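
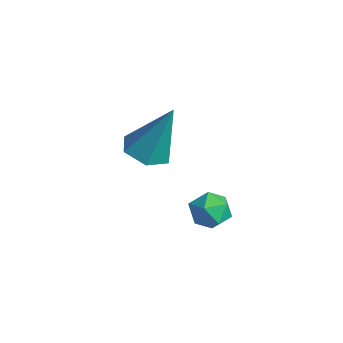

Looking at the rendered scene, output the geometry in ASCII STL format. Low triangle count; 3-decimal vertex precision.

solid 
facet normal -0.728 0.679 -0.093
outer loop
vertex 0.633 -1.568 -2.296
vertex 0.303 -1.849 -1.768
vertex 0.756 -1.349 -1.661
endloop
endfacet
facet normal -0.100 0.946 -0.307
outer loop
vertex 0.633 -1.568 -2.296
vertex 0.756 -1.349 -1.661
vertex 1.274 -1.436 -2.098
endloop
endfacet
facet normal 0.147 0.534 -0.833
outer loop
vertex 0.633 -1.568 -2.296
vertex 1.274 -1.436 -2.098
vertex 1.141 -1.989 -2.476
endloop
endfacet
facet normal -0.326 0.011 -0.945
outer loop
vertex 0.633 -1.568 -2.296
vertex 1.141 -1.989 -2.476
vertex 0.541 -2.245 -2.272
endloop
endfacet
facet normal -0.867 0.100 -0.488
outer loop
vertex 0.633 -1.568 -2.296
vertex 0.541 -2.245 -2.272
vertex 0.303 -1.849 -1.768
endloop
endfacet
facet normal 0.355 0.903 0.241
outer loop
vertex 1.274 -1.436 -2.098
vertex 0.756 -1.349 -1.661
vertex 1.339 -1.635 -1.448
endloop
endfacet
facet normal -0.659 0.472 0.586
outer loop
vertex 0.756 -1.349 -1.661
vertex 0.303 -1.849 -1.768
vertex 0.739 -1.891 -1.244
endloop
endfacet
facet normal -0.884 -0.464 -0.053
outer loop
vertex 0.303 -1.849 -1.768
vertex 0.541 -2.245 -2.272
vertex 0.606 -2.444 -1.622
endloop
endfacet
facet normal -0.009 -0.610 -0.793
outer loop
vertex 0.541 -2.245 -2.272
vertex 1.141 -1.989 -2.476
vertex 1.124 -2.531 -2.059
endloop
endfacet
facet normal 0.756 0.235 -0.610
outer loop
vertex 1.141 -1.989 -2.476
vertex 1.274 -1.436 -2.098
vertex 1.577 -2.031 -1.952
endloop
endfacet
facet normal 0.326 -0.011 0.945
outer loop
vertex 1.247 -2.312 -1.424
vertex 1.339 -1.635 -1.448
vertex 0.739 -1.891 -1.244
endloop
endfacet
facet normal -0.147 -0.534 0.833
outer loop
vertex 1.247 -2.312 -1.424
vertex 0.739 -1.891 -1.244
vertex 0.606 -2.444 -1.622
endloop
endfacet
facet normal 0.100 -0.946 0.307
outer loop
vertex 1.247 -2.312 -1.424
vertex 0.606 -2.444 -1.622
vertex 1.124 -2.531 -2.059
endloop
endfacet
facet normal 0.728 -0.679 0.093
outer loop
vertex 1.247 -2.312 -1.424
vertex 1.124 -2.531 -2.059
vertex 1.577 -2.031 -1.952
endloop
endfacet
facet normal 0.867 -0.100 0.488
outer loop
vertex 1.247 -2.312 -1.424
vertex 1.577 -2.031 -1.952
vertex 1.339 -1.635 -1.448
endloop
endfacet
facet normal 0.009 0.610 0.793
outer loop
vertex 0.739 -1.891 -1.244
vertex 1.339 -1.635 -1.448
vertex 0.756 -1.349 -1.661
endloop
endfacet
facet normal -0.756 -0.235 0.610
outer loop
vertex 0.606 -2.444 -1.622
vertex 0.739 -1.891 -1.244
vertex 0.303 -1.849 -1.768
endloop
endfacet
facet normal -0.355 -0.903 -0.241
outer loop
vertex 1.124 -2.531 -2.059
vertex 0.606 -2.444 -1.622
vertex 0.541 -2.245 -2.272
endloop
endfacet
facet normal 0.659 -0.472 -0.586
outer loop
vertex 1.577 -2.031 -1.952
vertex 1.124 -2.531 -2.059
vertex 1.141 -1.989 -2.476
endloop
endfacet
facet normal 0.884 0.464 0.053
outer loop
vertex 1.339 -1.635 -1.448
vertex 1.577 -2.031 -1.952
vertex 1.274 -1.436 -2.098
endloop
endfacet
facet normal -0.258 -0.299 -0.919
outer loop
vertex 0.295 -2.885 0.051
vertex -0.308 -3.247 0.338
vertex -0.369 -2.522 0.119
endloop
endfacet
facet normal 0.473 0.878 -0.066
outer loop
vertex 0.295 -2.885 0.051
vertex -0.369 -2.522 0.119
vertex 0.188 -2.673 2.102
endloop
endfacet
facet normal -0.259 -0.299 -0.918
outer loop
vertex -0.369 -2.522 0.119
vertex -0.308 -3.247 0.338
vertex -0.972 -2.884 0.407
endloop
endfacet
facet normal -0.437 0.879 0.190
outer loop
vertex -0.369 -2.522 0.119
vertex -0.972 -2.884 0.407
vertex 0.188 -2.673 2.102
endloop
endfacet
facet normal -0.259 -0.299 -0.918
outer loop
vertex -0.972 -2.884 0.407
vertex -0.308 -3.247 0.338
vertex -0.911 -3.609 0.626
endloop
endfacet
facet normal -0.827 0.098 0.554
outer loop
vertex -0.972 -2.884 0.407
vertex -0.911 -3.609 0.626
vertex 0.188 -2.673 2.102
endloop
endfacet
facet normal -0.259 -0.299 -0.918
outer loop
vertex -0.911 -3.609 0.626
vertex -0.308 -3.247 0.338
vertex -0.248 -3.972 0.557
endloop
endfacet
facet normal -0.306 -0.684 0.662
outer loop
vertex -0.911 -3.609 0.626
vertex -0.248 -3.972 0.557
vertex 0.188 -2.673 2.102
endloop
endfacet
facet normal -0.258 -0.299 -0.919
outer loop
vertex -0.248 -3.972 0.557
vertex -0.308 -3.247 0.338
vertex 0.356 -3.611 0.27
endloop
endfacet
facet normal 0.603 -0.686 0.407
outer loop
vertex -0.248 -3.972 0.557
vertex 0.356 -3.611 0.27
vertex 0.188 -2.673 2.102
endloop
endfacet
facet normal -0.258 -0.299 -0.919
outer loop
vertex 0.356 -3.611 0.27
vertex -0.308 -3.247 0.338
vertex 0.295 -2.885 0.051
endloop
endfacet
facet normal 0.994 0.096 0.042
outer loop
vertex 0.356 -3.611 0.27
vertex 0.295 -2.885 0.051
vertex 0.188 -2.673 2.102
endloop
endfacet

endsolid


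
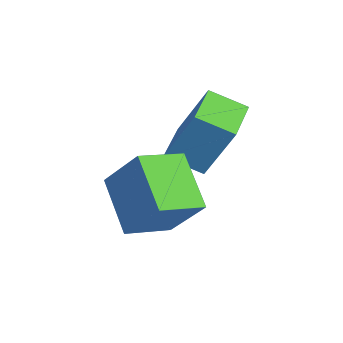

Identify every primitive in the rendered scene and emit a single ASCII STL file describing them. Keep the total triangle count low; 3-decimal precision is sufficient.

solid 
facet normal -0.260 -0.428 -0.866
outer loop
vertex -1.889 -2.863 -2.895
vertex -3.264 -2.584 -2.62
vertex -1.8 -1.954 -3.371
endloop
endfacet
facet normal 0.962 -0.195 -0.193
outer loop
vertex -1.376 -1.256 -1.96
vertex -1.889 -2.863 -2.895
vertex -1.8 -1.954 -3.371
endloop
endfacet
facet normal -0.260 -0.428 -0.866
outer loop
vertex -1.8 -1.954 -3.371
vertex -3.264 -2.584 -2.62
vertex -3.175 -1.675 -3.096
endloop
endfacet
facet normal 0.087 0.882 -0.463
outer loop
vertex -3.175 -1.675 -3.096
vertex -1.376 -1.256 -1.96
vertex -1.8 -1.954 -3.371
endloop
endfacet
facet normal -0.087 -0.882 0.463
outer loop
vertex -1.889 -2.863 -2.895
vertex -2.84 -1.886 -1.209
vertex -3.264 -2.584 -2.62
endloop
endfacet
facet normal 0.962 -0.195 -0.193
outer loop
vertex -1.465 -2.165 -1.484
vertex -1.889 -2.863 -2.895
vertex -1.376 -1.256 -1.96
endloop
endfacet
facet normal -0.087 -0.882 0.463
outer loop
vertex -1.465 -2.165 -1.484
vertex -2.84 -1.886 -1.209
vertex -1.889 -2.863 -2.895
endloop
endfacet
facet normal -0.962 0.195 0.193
outer loop
vertex -3.264 -2.584 -2.62
vertex -2.84 -1.886 -1.209
vertex -3.175 -1.675 -3.096
endloop
endfacet
facet normal 0.087 0.882 -0.463
outer loop
vertex -2.751 -0.977 -1.685
vertex -1.376 -1.256 -1.96
vertex -3.175 -1.675 -3.096
endloop
endfacet
facet normal -0.962 0.195 0.193
outer loop
vertex -3.175 -1.675 -3.096
vertex -2.84 -1.886 -1.209
vertex -2.751 -0.977 -1.685
endloop
endfacet
facet normal 0.260 0.428 0.866
outer loop
vertex -2.751 -0.977 -1.685
vertex -1.465 -2.165 -1.484
vertex -1.376 -1.256 -1.96
endloop
endfacet
facet normal 0.260 0.428 0.866
outer loop
vertex -2.84 -1.886 -1.209
vertex -1.465 -2.165 -1.484
vertex -2.751 -0.977 -1.685
endloop
endfacet
facet normal -0.559 0.812 -0.171
outer loop
vertex -1.339 -2.379 -2.531
vertex -0.267 -1.878 -3.653
vertex -2.143 -3.169 -3.653
endloop
endfacet
facet normal -0.658 -0.307 0.688
outer loop
vertex -1.473 -4.142 -3.447
vertex -1.339 -2.379 -2.531
vertex -2.143 -3.169 -3.653
endloop
endfacet
facet normal -0.559 0.812 -0.171
outer loop
vertex -2.143 -3.169 -3.653
vertex -0.267 -1.878 -3.653
vertex -1.071 -2.667 -4.774
endloop
endfacet
facet normal -0.505 -0.497 -0.706
outer loop
vertex -1.071 -2.667 -4.774
vertex -1.473 -4.142 -3.447
vertex -2.143 -3.169 -3.653
endloop
endfacet
facet normal 0.506 0.497 0.705
outer loop
vertex -1.339 -2.379 -2.531
vertex 0.403 -2.851 -3.447
vertex -0.267 -1.878 -3.653
endloop
endfacet
facet normal -0.657 -0.307 0.688
outer loop
vertex -0.669 -3.353 -2.326
vertex -1.339 -2.379 -2.531
vertex -1.473 -4.142 -3.447
endloop
endfacet
facet normal 0.506 0.496 0.706
outer loop
vertex -0.669 -3.353 -2.326
vertex 0.403 -2.851 -3.447
vertex -1.339 -2.379 -2.531
endloop
endfacet
facet normal 0.658 0.307 -0.688
outer loop
vertex -0.267 -1.878 -3.653
vertex 0.403 -2.851 -3.447
vertex -1.071 -2.667 -4.774
endloop
endfacet
facet normal -0.506 -0.497 -0.705
outer loop
vertex -0.401 -3.641 -4.569
vertex -1.473 -4.142 -3.447
vertex -1.071 -2.667 -4.774
endloop
endfacet
facet normal 0.658 0.308 -0.688
outer loop
vertex -1.071 -2.667 -4.774
vertex 0.403 -2.851 -3.447
vertex -0.401 -3.641 -4.569
endloop
endfacet
facet normal 0.558 -0.812 0.171
outer loop
vertex -0.401 -3.641 -4.569
vertex -0.669 -3.353 -2.326
vertex -1.473 -4.142 -3.447
endloop
endfacet
facet normal 0.559 -0.811 0.171
outer loop
vertex 0.403 -2.851 -3.447
vertex -0.669 -3.353 -2.326
vertex -0.401 -3.641 -4.569
endloop
endfacet

endsolid


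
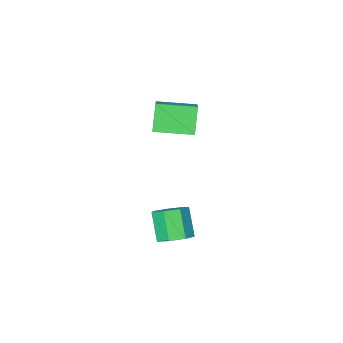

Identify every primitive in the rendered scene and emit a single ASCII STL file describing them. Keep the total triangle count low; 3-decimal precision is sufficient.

solid 
facet normal 0.201 0.575 -0.793
outer loop
vertex 4.513 0.238 -1.506
vertex 3.863 0.394 -1.558
vertex 4.342 0.708 -1.209
endloop
endfacet
facet normal 0.934 0.131 0.331
outer loop
vertex 4.513 0.238 -1.506
vertex 4.342 0.708 -1.209
vertex 4.266 -0.469 -0.531
endloop
endfacet
facet normal 0.934 0.131 0.332
outer loop
vertex 4.266 -0.469 -0.531
vertex 4.342 0.708 -1.209
vertex 4.095 0.0 -0.234
endloop
endfacet
facet normal -0.200 -0.575 0.793
outer loop
vertex 4.266 -0.469 -0.531
vertex 4.095 0.0 -0.234
vertex 3.617 -0.314 -0.582
endloop
endfacet
facet normal 0.201 0.575 -0.793
outer loop
vertex 4.342 0.708 -1.209
vertex 3.863 0.394 -1.558
vertex 3.81 0.941 -1.175
endloop
endfacet
facet normal 0.351 0.713 0.607
outer loop
vertex 4.342 0.708 -1.209
vertex 3.81 0.941 -1.175
vertex 4.095 0.0 -0.234
endloop
endfacet
facet normal 0.352 0.713 0.606
outer loop
vertex 4.095 0.0 -0.234
vertex 3.81 0.941 -1.175
vertex 3.563 0.233 -0.199
endloop
endfacet
facet normal -0.200 -0.575 0.793
outer loop
vertex 4.095 0.0 -0.234
vertex 3.563 0.233 -0.199
vertex 3.617 -0.314 -0.582
endloop
endfacet
facet normal 0.201 0.575 -0.793
outer loop
vertex 3.81 0.941 -1.175
vertex 3.863 0.394 -1.558
vertex 3.319 0.762 -1.429
endloop
endfacet
facet normal -0.496 0.758 0.424
outer loop
vertex 3.81 0.941 -1.175
vertex 3.319 0.762 -1.429
vertex 3.563 0.233 -0.199
endloop
endfacet
facet normal -0.495 0.759 0.424
outer loop
vertex 3.563 0.233 -0.199
vertex 3.319 0.762 -1.429
vertex 3.072 0.055 -0.453
endloop
endfacet
facet normal -0.202 -0.575 0.793
outer loop
vertex 3.563 0.233 -0.199
vertex 3.072 0.055 -0.453
vertex 3.617 -0.314 -0.582
endloop
endfacet
facet normal 0.201 0.575 -0.793
outer loop
vertex 3.319 0.762 -1.429
vertex 3.863 0.394 -1.558
vertex 3.237 0.306 -1.78
endloop
endfacet
facet normal -0.969 0.233 -0.076
outer loop
vertex 3.319 0.762 -1.429
vertex 3.237 0.306 -1.78
vertex 3.072 0.055 -0.453
endloop
endfacet
facet normal -0.970 0.231 -0.077
outer loop
vertex 3.072 0.055 -0.453
vertex 3.237 0.306 -1.78
vertex 2.991 -0.402 -0.804
endloop
endfacet
facet normal -0.201 -0.574 0.794
outer loop
vertex 3.072 0.055 -0.453
vertex 2.991 -0.402 -0.804
vertex 3.617 -0.314 -0.582
endloop
endfacet
facet normal 0.201 0.575 -0.793
outer loop
vertex 3.237 0.306 -1.78
vertex 3.863 0.394 -1.558
vertex 3.627 -0.084 -1.964
endloop
endfacet
facet normal -0.714 -0.469 -0.520
outer loop
vertex 3.237 0.306 -1.78
vertex 3.627 -0.084 -1.964
vertex 2.991 -0.402 -0.804
endloop
endfacet
facet normal -0.714 -0.469 -0.520
outer loop
vertex 2.991 -0.402 -0.804
vertex 3.627 -0.084 -1.964
vertex 3.381 -0.791 -0.988
endloop
endfacet
facet normal -0.200 -0.576 0.793
outer loop
vertex 2.991 -0.402 -0.804
vertex 3.381 -0.791 -0.988
vertex 3.617 -0.314 -0.582
endloop
endfacet
facet normal 0.201 0.575 -0.793
outer loop
vertex 3.627 -0.084 -1.964
vertex 3.863 0.394 -1.558
vertex 4.195 -0.114 -1.842
endloop
endfacet
facet normal 0.080 -0.817 -0.572
outer loop
vertex 3.627 -0.084 -1.964
vertex 4.195 -0.114 -1.842
vertex 3.381 -0.791 -0.988
endloop
endfacet
facet normal 0.078 -0.816 -0.573
outer loop
vertex 3.381 -0.791 -0.988
vertex 4.195 -0.114 -1.842
vertex 3.948 -0.822 -0.867
endloop
endfacet
facet normal -0.201 -0.576 0.793
outer loop
vertex 3.381 -0.791 -0.988
vertex 3.948 -0.822 -0.867
vertex 3.617 -0.314 -0.582
endloop
endfacet
facet normal 0.201 0.575 -0.793
outer loop
vertex 4.195 -0.114 -1.842
vertex 3.863 0.394 -1.558
vertex 4.513 0.238 -1.506
endloop
endfacet
facet normal 0.813 -0.550 -0.193
outer loop
vertex 4.195 -0.114 -1.842
vertex 4.513 0.238 -1.506
vertex 3.948 -0.822 -0.867
endloop
endfacet
facet normal 0.813 -0.549 -0.192
outer loop
vertex 3.948 -0.822 -0.867
vertex 4.513 0.238 -1.506
vertex 4.266 -0.469 -0.531
endloop
endfacet
facet normal -0.200 -0.575 0.793
outer loop
vertex 3.948 -0.822 -0.867
vertex 4.266 -0.469 -0.531
vertex 3.617 -0.314 -0.582
endloop
endfacet
facet normal -0.801 0.594 -0.081
outer loop
vertex 1.298 -2.048 2.911
vertex 1.996 -0.996 3.72
vertex 1.743 -1.583 1.922
endloop
endfacet
facet normal -0.466 -0.702 -0.539
outer loop
vertex 2.904 -2.444 2.04
vertex 1.298 -2.048 2.911
vertex 1.743 -1.583 1.922
endloop
endfacet
facet normal -0.801 0.594 -0.081
outer loop
vertex 1.743 -1.583 1.922
vertex 1.996 -0.996 3.72
vertex 2.441 -0.531 2.732
endloop
endfacet
facet normal 0.378 0.394 -0.838
outer loop
vertex 2.441 -0.531 2.732
vertex 2.904 -2.444 2.04
vertex 1.743 -1.583 1.922
endloop
endfacet
facet normal -0.377 -0.394 0.838
outer loop
vertex 1.298 -2.048 2.911
vertex 3.157 -1.857 3.838
vertex 1.996 -0.996 3.72
endloop
endfacet
facet normal -0.466 -0.701 -0.540
outer loop
vertex 2.459 -2.909 3.028
vertex 1.298 -2.048 2.911
vertex 2.904 -2.444 2.04
endloop
endfacet
facet normal -0.377 -0.395 0.838
outer loop
vertex 2.459 -2.909 3.028
vertex 3.157 -1.857 3.838
vertex 1.298 -2.048 2.911
endloop
endfacet
facet normal 0.465 0.701 0.540
outer loop
vertex 1.996 -0.996 3.72
vertex 3.157 -1.857 3.838
vertex 2.441 -0.531 2.732
endloop
endfacet
facet normal 0.377 0.394 -0.838
outer loop
vertex 3.602 -1.392 2.849
vertex 2.904 -2.444 2.04
vertex 2.441 -0.531 2.732
endloop
endfacet
facet normal 0.466 0.701 0.539
outer loop
vertex 2.441 -0.531 2.732
vertex 3.157 -1.857 3.838
vertex 3.602 -1.392 2.849
endloop
endfacet
facet normal 0.801 -0.594 0.081
outer loop
vertex 3.602 -1.392 2.849
vertex 2.459 -2.909 3.028
vertex 2.904 -2.444 2.04
endloop
endfacet
facet normal 0.801 -0.594 0.081
outer loop
vertex 3.157 -1.857 3.838
vertex 2.459 -2.909 3.028
vertex 3.602 -1.392 2.849
endloop
endfacet

endsolid


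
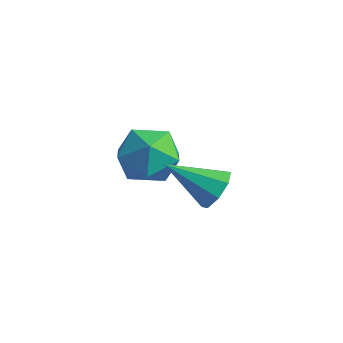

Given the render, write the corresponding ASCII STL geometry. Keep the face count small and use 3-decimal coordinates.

solid 
facet normal -0.009 0.115 0.993
outer loop
vertex 0.315 3.307 3.237
vertex -0.376 2.744 3.296
vertex 0.46 2.432 3.34
endloop
endfacet
facet normal 0.650 0.194 0.735
outer loop
vertex 0.315 3.307 3.237
vertex 0.46 2.432 3.34
vertex 0.962 2.904 2.771
endloop
endfacet
facet normal 0.638 0.725 0.259
outer loop
vertex 0.315 3.307 3.237
vertex 0.962 2.904 2.771
vertex 0.436 3.508 2.375
endloop
endfacet
facet normal -0.029 0.974 0.223
outer loop
vertex 0.315 3.307 3.237
vertex 0.436 3.508 2.375
vertex -0.391 3.409 2.699
endloop
endfacet
facet normal -0.429 0.598 0.677
outer loop
vertex 0.315 3.307 3.237
vertex -0.391 3.409 2.699
vertex -0.376 2.744 3.296
endloop
endfacet
facet normal 0.826 -0.406 0.391
outer loop
vertex 0.962 2.904 2.771
vertex 0.46 2.432 3.34
vertex 0.671 2.091 2.541
endloop
endfacet
facet normal -0.242 -0.535 0.810
outer loop
vertex 0.46 2.432 3.34
vertex -0.376 2.744 3.296
vertex -0.156 1.992 2.865
endloop
endfacet
facet normal -0.923 0.246 0.297
outer loop
vertex -0.376 2.744 3.296
vertex -0.391 3.409 2.699
vertex -0.682 2.596 2.469
endloop
endfacet
facet normal -0.274 0.856 -0.438
outer loop
vertex -0.391 3.409 2.699
vertex 0.436 3.508 2.375
vertex -0.18 3.068 1.9
endloop
endfacet
facet normal 0.806 0.453 -0.380
outer loop
vertex 0.436 3.508 2.375
vertex 0.962 2.904 2.771
vertex 0.656 2.756 1.944
endloop
endfacet
facet normal 0.029 -0.974 -0.223
outer loop
vertex -0.035 2.193 2.003
vertex 0.671 2.091 2.541
vertex -0.156 1.992 2.865
endloop
endfacet
facet normal -0.638 -0.725 -0.259
outer loop
vertex -0.035 2.193 2.003
vertex -0.156 1.992 2.865
vertex -0.682 2.596 2.469
endloop
endfacet
facet normal -0.650 -0.194 -0.735
outer loop
vertex -0.035 2.193 2.003
vertex -0.682 2.596 2.469
vertex -0.18 3.068 1.9
endloop
endfacet
facet normal 0.009 -0.115 -0.993
outer loop
vertex -0.035 2.193 2.003
vertex -0.18 3.068 1.9
vertex 0.656 2.756 1.944
endloop
endfacet
facet normal 0.429 -0.598 -0.677
outer loop
vertex -0.035 2.193 2.003
vertex 0.656 2.756 1.944
vertex 0.671 2.091 2.541
endloop
endfacet
facet normal 0.274 -0.856 0.438
outer loop
vertex -0.156 1.992 2.865
vertex 0.671 2.091 2.541
vertex 0.46 2.432 3.34
endloop
endfacet
facet normal -0.806 -0.453 0.380
outer loop
vertex -0.682 2.596 2.469
vertex -0.156 1.992 2.865
vertex -0.376 2.744 3.296
endloop
endfacet
facet normal -0.826 0.406 -0.391
outer loop
vertex -0.18 3.068 1.9
vertex -0.682 2.596 2.469
vertex -0.391 3.409 2.699
endloop
endfacet
facet normal 0.242 0.535 -0.810
outer loop
vertex 0.656 2.756 1.944
vertex -0.18 3.068 1.9
vertex 0.436 3.508 2.375
endloop
endfacet
facet normal 0.923 -0.246 -0.297
outer loop
vertex 0.671 2.091 2.541
vertex 0.656 2.756 1.944
vertex 0.962 2.904 2.771
endloop
endfacet
facet normal 0.714 0.445 -0.540
outer loop
vertex 3.16 1.963 3.81
vertex 2.79 2.001 3.352
vertex 2.922 2.347 3.812
endloop
endfacet
facet normal 0.170 0.100 0.980
outer loop
vertex 3.16 1.963 3.81
vertex 2.922 2.347 3.812
vertex 1.79 1.379 4.108
endloop
endfacet
facet normal 0.715 0.445 -0.540
outer loop
vertex 2.922 2.347 3.812
vertex 2.79 2.001 3.352
vertex 2.607 2.528 3.544
endloop
endfacet
facet normal -0.304 0.585 0.752
outer loop
vertex 2.922 2.347 3.812
vertex 2.607 2.528 3.544
vertex 1.79 1.379 4.108
endloop
endfacet
facet normal 0.715 0.445 -0.540
outer loop
vertex 2.607 2.528 3.544
vertex 2.79 2.001 3.352
vertex 2.399 2.401 3.164
endloop
endfacet
facet normal -0.750 0.631 0.199
outer loop
vertex 2.607 2.528 3.544
vertex 2.399 2.401 3.164
vertex 1.79 1.379 4.108
endloop
endfacet
facet normal 0.715 0.446 -0.538
outer loop
vertex 2.399 2.401 3.164
vertex 2.79 2.001 3.352
vertex 2.421 2.04 2.894
endloop
endfacet
facet normal -0.910 0.212 -0.357
outer loop
vertex 2.399 2.401 3.164
vertex 2.421 2.04 2.894
vertex 1.79 1.379 4.108
endloop
endfacet
facet normal 0.716 0.443 -0.539
outer loop
vertex 2.421 2.04 2.894
vertex 2.79 2.001 3.352
vertex 2.658 1.656 2.893
endloop
endfacet
facet normal -0.689 -0.424 -0.589
outer loop
vertex 2.421 2.04 2.894
vertex 2.658 1.656 2.893
vertex 1.79 1.379 4.108
endloop
endfacet
facet normal 0.715 0.445 -0.540
outer loop
vertex 2.658 1.656 2.893
vertex 2.79 2.001 3.352
vertex 2.973 1.474 3.16
endloop
endfacet
facet normal -0.217 -0.907 -0.362
outer loop
vertex 2.658 1.656 2.893
vertex 2.973 1.474 3.16
vertex 1.79 1.379 4.108
endloop
endfacet
facet normal 0.714 0.445 -0.541
outer loop
vertex 2.973 1.474 3.16
vertex 2.79 2.001 3.352
vertex 3.181 1.602 3.54
endloop
endfacet
facet normal 0.232 -0.953 0.194
outer loop
vertex 2.973 1.474 3.16
vertex 3.181 1.602 3.54
vertex 1.79 1.379 4.108
endloop
endfacet
facet normal 0.714 0.445 -0.540
outer loop
vertex 3.181 1.602 3.54
vertex 2.79 2.001 3.352
vertex 3.16 1.963 3.81
endloop
endfacet
facet normal 0.391 -0.536 0.748
outer loop
vertex 3.181 1.602 3.54
vertex 3.16 1.963 3.81
vertex 1.79 1.379 4.108
endloop
endfacet

endsolid


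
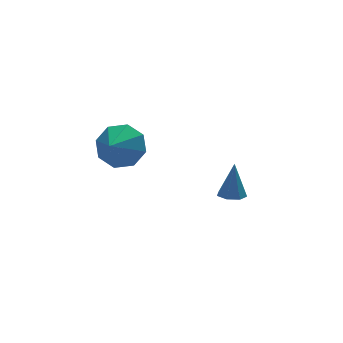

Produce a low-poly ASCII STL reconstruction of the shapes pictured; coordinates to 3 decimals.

solid 
facet normal -0.154 -0.204 -0.967
outer loop
vertex 2.669 3.211 -2.841
vertex 2.119 3.537 -2.822
vertex 2.705 3.752 -2.961
endloop
endfacet
facet normal 0.983 -0.025 0.181
outer loop
vertex 2.669 3.211 -2.841
vertex 2.705 3.752 -2.961
vertex 2.381 3.883 -1.178
endloop
endfacet
facet normal -0.155 -0.204 -0.967
outer loop
vertex 2.705 3.752 -2.961
vertex 2.119 3.537 -2.822
vertex 2.3 4.131 -2.976
endloop
endfacet
facet normal 0.680 0.730 0.070
outer loop
vertex 2.705 3.752 -2.961
vertex 2.3 4.131 -2.976
vertex 2.381 3.883 -1.178
endloop
endfacet
facet normal -0.155 -0.204 -0.967
outer loop
vertex 2.3 4.131 -2.976
vertex 2.119 3.537 -2.822
vertex 1.758 4.063 -2.875
endloop
endfacet
facet normal -0.097 0.985 0.140
outer loop
vertex 2.3 4.131 -2.976
vertex 1.758 4.063 -2.875
vertex 2.381 3.883 -1.178
endloop
endfacet
facet normal -0.155 -0.203 -0.967
outer loop
vertex 1.758 4.063 -2.875
vertex 2.119 3.537 -2.822
vertex 1.488 3.598 -2.734
endloop
endfacet
facet normal -0.765 0.547 0.339
outer loop
vertex 1.758 4.063 -2.875
vertex 1.488 3.598 -2.734
vertex 2.381 3.883 -1.178
endloop
endfacet
facet normal -0.155 -0.204 -0.967
outer loop
vertex 1.488 3.598 -2.734
vertex 2.119 3.537 -2.822
vertex 1.693 3.088 -2.659
endloop
endfacet
facet normal -0.818 -0.253 0.516
outer loop
vertex 1.488 3.598 -2.734
vertex 1.693 3.088 -2.659
vertex 2.381 3.883 -1.178
endloop
endfacet
facet normal -0.155 -0.203 -0.967
outer loop
vertex 1.693 3.088 -2.659
vertex 2.119 3.537 -2.822
vertex 2.218 2.915 -2.707
endloop
endfacet
facet normal -0.219 -0.814 0.538
outer loop
vertex 1.693 3.088 -2.659
vertex 2.218 2.915 -2.707
vertex 2.381 3.883 -1.178
endloop
endfacet
facet normal -0.154 -0.203 -0.967
outer loop
vertex 2.218 2.915 -2.707
vertex 2.119 3.537 -2.822
vertex 2.669 3.211 -2.841
endloop
endfacet
facet normal 0.583 -0.713 0.389
outer loop
vertex 2.218 2.915 -2.707
vertex 2.669 3.211 -2.841
vertex 2.381 3.883 -1.178
endloop
endfacet
facet normal 0.577 0.614 -0.538
outer loop
vertex -2.307 2.085 2.942
vertex -3.149 2.345 2.335
vertex -2.718 2.729 3.236
endloop
endfacet
facet normal 0.169 -0.318 0.933
outer loop
vertex -2.307 2.085 2.942
vertex -2.718 2.729 3.236
vertex -3.911 1.535 3.045
endloop
endfacet
facet normal 0.578 0.613 -0.538
outer loop
vertex -2.718 2.729 3.236
vertex -3.149 2.345 2.335
vertex -3.381 3.149 3.002
endloop
endfacet
facet normal -0.266 0.113 0.957
outer loop
vertex -2.718 2.729 3.236
vertex -3.381 3.149 3.002
vertex -3.911 1.535 3.045
endloop
endfacet
facet normal 0.577 0.614 -0.539
outer loop
vertex -3.381 3.149 3.002
vertex -3.149 2.345 2.335
vertex -3.908 3.097 2.378
endloop
endfacet
facet normal -0.748 0.262 0.610
outer loop
vertex -3.381 3.149 3.002
vertex -3.908 3.097 2.378
vertex -3.911 1.535 3.045
endloop
endfacet
facet normal 0.578 0.614 -0.538
outer loop
vertex -3.908 3.097 2.378
vertex -3.149 2.345 2.335
vertex -3.991 2.606 1.728
endloop
endfacet
facet normal -0.995 0.042 0.095
outer loop
vertex -3.908 3.097 2.378
vertex -3.991 2.606 1.728
vertex -3.911 1.535 3.045
endloop
endfacet
facet normal 0.578 0.614 -0.538
outer loop
vertex -3.991 2.606 1.728
vertex -3.149 2.345 2.335
vertex -3.58 1.961 1.434
endloop
endfacet
facet normal -0.862 -0.418 -0.288
outer loop
vertex -3.991 2.606 1.728
vertex -3.58 1.961 1.434
vertex -3.911 1.535 3.045
endloop
endfacet
facet normal 0.577 0.614 -0.538
outer loop
vertex -3.58 1.961 1.434
vertex -3.149 2.345 2.335
vertex -2.916 1.542 1.668
endloop
endfacet
facet normal -0.426 -0.849 -0.312
outer loop
vertex -3.58 1.961 1.434
vertex -2.916 1.542 1.668
vertex -3.911 1.535 3.045
endloop
endfacet
facet normal 0.577 0.614 -0.538
outer loop
vertex -2.916 1.542 1.668
vertex -3.149 2.345 2.335
vertex -2.389 1.593 2.292
endloop
endfacet
facet normal 0.055 -0.998 0.035
outer loop
vertex -2.916 1.542 1.668
vertex -2.389 1.593 2.292
vertex -3.911 1.535 3.045
endloop
endfacet
facet normal 0.577 0.614 -0.538
outer loop
vertex -2.389 1.593 2.292
vertex -3.149 2.345 2.335
vertex -2.307 2.085 2.942
endloop
endfacet
facet normal 0.302 -0.778 0.551
outer loop
vertex -2.389 1.593 2.292
vertex -2.307 2.085 2.942
vertex -3.911 1.535 3.045
endloop
endfacet

endsolid


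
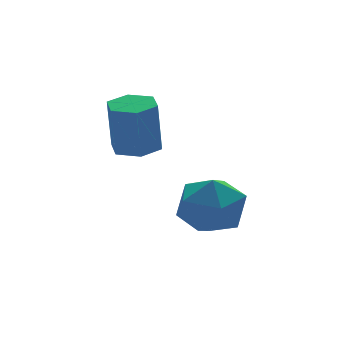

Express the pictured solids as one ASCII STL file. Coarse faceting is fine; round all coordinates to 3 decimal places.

solid 
facet normal -0.820 0.524 0.229
outer loop
vertex -0.151 -0.507 -3.421
vertex -0.325 -1.165 -2.538
vertex 0.293 -0.243 -2.433
endloop
endfacet
facet normal -0.337 0.936 -0.099
outer loop
vertex -0.151 -0.507 -3.421
vertex 0.293 -0.243 -2.433
vertex 0.895 -0.124 -3.364
endloop
endfacet
facet normal -0.197 0.648 -0.736
outer loop
vertex -0.151 -0.507 -3.421
vertex 0.895 -0.124 -3.364
vertex 0.648 -0.971 -4.044
endloop
endfacet
facet normal -0.593 0.058 -0.803
outer loop
vertex -0.151 -0.507 -3.421
vertex 0.648 -0.971 -4.044
vertex -0.106 -1.615 -3.534
endloop
endfacet
facet normal -0.978 -0.019 -0.207
outer loop
vertex -0.151 -0.507 -3.421
vertex -0.106 -1.615 -3.534
vertex -0.325 -1.165 -2.538
endloop
endfacet
facet normal 0.263 0.921 0.288
outer loop
vertex 0.895 -0.124 -3.364
vertex 0.293 -0.243 -2.433
vertex 1.366 -0.545 -2.446
endloop
endfacet
facet normal -0.518 0.254 0.817
outer loop
vertex 0.293 -0.243 -2.433
vertex -0.325 -1.165 -2.538
vertex 0.612 -1.189 -1.936
endloop
endfacet
facet normal -0.774 -0.623 0.111
outer loop
vertex -0.325 -1.165 -2.538
vertex -0.106 -1.615 -3.534
vertex 0.365 -2.036 -2.616
endloop
endfacet
facet normal -0.151 -0.499 -0.853
outer loop
vertex -0.106 -1.615 -3.534
vertex 0.648 -0.971 -4.044
vertex 0.967 -1.917 -3.547
endloop
endfacet
facet normal 0.490 0.455 -0.744
outer loop
vertex 0.648 -0.971 -4.044
vertex 0.895 -0.124 -3.364
vertex 1.585 -0.995 -3.442
endloop
endfacet
facet normal 0.593 -0.058 0.803
outer loop
vertex 1.411 -1.653 -2.559
vertex 1.366 -0.545 -2.446
vertex 0.612 -1.189 -1.936
endloop
endfacet
facet normal 0.197 -0.648 0.736
outer loop
vertex 1.411 -1.653 -2.559
vertex 0.612 -1.189 -1.936
vertex 0.365 -2.036 -2.616
endloop
endfacet
facet normal 0.337 -0.936 0.099
outer loop
vertex 1.411 -1.653 -2.559
vertex 0.365 -2.036 -2.616
vertex 0.967 -1.917 -3.547
endloop
endfacet
facet normal 0.820 -0.524 -0.229
outer loop
vertex 1.411 -1.653 -2.559
vertex 0.967 -1.917 -3.547
vertex 1.585 -0.995 -3.442
endloop
endfacet
facet normal 0.978 0.019 0.207
outer loop
vertex 1.411 -1.653 -2.559
vertex 1.585 -0.995 -3.442
vertex 1.366 -0.545 -2.446
endloop
endfacet
facet normal 0.151 0.499 0.853
outer loop
vertex 0.612 -1.189 -1.936
vertex 1.366 -0.545 -2.446
vertex 0.293 -0.243 -2.433
endloop
endfacet
facet normal -0.490 -0.455 0.744
outer loop
vertex 0.365 -2.036 -2.616
vertex 0.612 -1.189 -1.936
vertex -0.325 -1.165 -2.538
endloop
endfacet
facet normal -0.263 -0.921 -0.288
outer loop
vertex 0.967 -1.917 -3.547
vertex 0.365 -2.036 -2.616
vertex -0.106 -1.615 -3.534
endloop
endfacet
facet normal 0.518 -0.254 -0.817
outer loop
vertex 1.585 -0.995 -3.442
vertex 0.967 -1.917 -3.547
vertex 0.648 -0.971 -4.044
endloop
endfacet
facet normal 0.774 0.623 -0.111
outer loop
vertex 1.366 -0.545 -2.446
vertex 1.585 -0.995 -3.442
vertex 0.895 -0.124 -3.364
endloop
endfacet
facet normal 0.086 0.022 -0.996
outer loop
vertex 0.7 2.06 -1.694
vertex -0.055 1.919 -1.762
vertex 0.2 2.645 -1.724
endloop
endfacet
facet normal 0.756 0.650 0.079
outer loop
vertex 0.7 2.06 -1.694
vertex 0.2 2.645 -1.724
vertex 0.549 2.021 0.069
endloop
endfacet
facet normal 0.756 0.650 0.079
outer loop
vertex 0.549 2.021 0.069
vertex 0.2 2.645 -1.724
vertex 0.049 2.606 0.039
endloop
endfacet
facet normal -0.085 -0.021 0.996
outer loop
vertex 0.549 2.021 0.069
vertex 0.049 2.606 0.039
vertex -0.205 1.881 0.002
endloop
endfacet
facet normal 0.084 0.023 -0.996
outer loop
vertex 0.2 2.645 -1.724
vertex -0.055 1.919 -1.762
vertex -0.554 2.505 -1.791
endloop
endfacet
facet normal -0.183 0.983 0.006
outer loop
vertex 0.2 2.645 -1.724
vertex -0.554 2.505 -1.791
vertex 0.049 2.606 0.039
endloop
endfacet
facet normal -0.183 0.983 0.006
outer loop
vertex 0.049 2.606 0.039
vertex -0.554 2.505 -1.791
vertex -0.705 2.466 -0.028
endloop
endfacet
facet normal -0.085 -0.021 0.996
outer loop
vertex 0.049 2.606 0.039
vertex -0.705 2.466 -0.028
vertex -0.205 1.881 0.002
endloop
endfacet
facet normal 0.084 0.023 -0.996
outer loop
vertex -0.554 2.505 -1.791
vertex -0.055 1.919 -1.762
vertex -0.809 1.779 -1.829
endloop
endfacet
facet normal -0.940 0.334 -0.073
outer loop
vertex -0.554 2.505 -1.791
vertex -0.809 1.779 -1.829
vertex -0.705 2.466 -0.028
endloop
endfacet
facet normal -0.940 0.334 -0.073
outer loop
vertex -0.705 2.466 -0.028
vertex -0.809 1.779 -1.829
vertex -0.96 1.74 -0.066
endloop
endfacet
facet normal -0.086 -0.022 0.996
outer loop
vertex -0.705 2.466 -0.028
vertex -0.96 1.74 -0.066
vertex -0.205 1.881 0.002
endloop
endfacet
facet normal 0.085 0.021 -0.996
outer loop
vertex -0.809 1.779 -1.829
vertex -0.055 1.919 -1.762
vertex -0.309 1.194 -1.799
endloop
endfacet
facet normal -0.756 -0.650 -0.079
outer loop
vertex -0.809 1.779 -1.829
vertex -0.309 1.194 -1.799
vertex -0.96 1.74 -0.066
endloop
endfacet
facet normal -0.756 -0.650 -0.079
outer loop
vertex -0.96 1.74 -0.066
vertex -0.309 1.194 -1.799
vertex -0.46 1.155 -0.036
endloop
endfacet
facet normal -0.086 -0.022 0.996
outer loop
vertex -0.96 1.74 -0.066
vertex -0.46 1.155 -0.036
vertex -0.205 1.881 0.002
endloop
endfacet
facet normal 0.085 0.021 -0.996
outer loop
vertex -0.309 1.194 -1.799
vertex -0.055 1.919 -1.762
vertex 0.445 1.334 -1.732
endloop
endfacet
facet normal 0.183 -0.983 -0.006
outer loop
vertex -0.309 1.194 -1.799
vertex 0.445 1.334 -1.732
vertex -0.46 1.155 -0.036
endloop
endfacet
facet normal 0.183 -0.983 -0.006
outer loop
vertex -0.46 1.155 -0.036
vertex 0.445 1.334 -1.732
vertex 0.294 1.295 0.031
endloop
endfacet
facet normal -0.084 -0.023 0.996
outer loop
vertex -0.46 1.155 -0.036
vertex 0.294 1.295 0.031
vertex -0.205 1.881 0.002
endloop
endfacet
facet normal 0.086 0.022 -0.996
outer loop
vertex 0.445 1.334 -1.732
vertex -0.055 1.919 -1.762
vertex 0.7 2.06 -1.694
endloop
endfacet
facet normal 0.940 -0.334 0.073
outer loop
vertex 0.445 1.334 -1.732
vertex 0.7 2.06 -1.694
vertex 0.294 1.295 0.031
endloop
endfacet
facet normal 0.940 -0.334 0.073
outer loop
vertex 0.294 1.295 0.031
vertex 0.7 2.06 -1.694
vertex 0.549 2.021 0.069
endloop
endfacet
facet normal -0.084 -0.023 0.996
outer loop
vertex 0.294 1.295 0.031
vertex 0.549 2.021 0.069
vertex -0.205 1.881 0.002
endloop
endfacet

endsolid


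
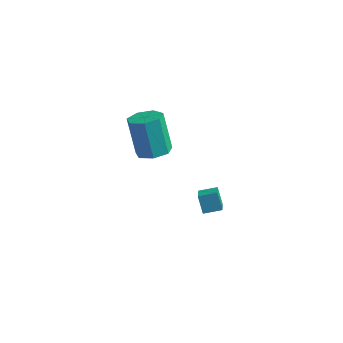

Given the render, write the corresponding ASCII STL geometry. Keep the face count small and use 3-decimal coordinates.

solid 
facet normal -0.423 0.296 0.856
outer loop
vertex 3.518 -4.118 3.42
vertex 4.207 -3.676 3.607
vertex 3.148 -3.354 2.973
endloop
endfacet
facet normal -0.820 -0.527 -0.222
outer loop
vertex 3.533 -3.624 2.193
vertex 3.518 -4.118 3.42
vertex 3.148 -3.354 2.973
endloop
endfacet
facet normal -0.422 0.297 0.856
outer loop
vertex 3.148 -3.354 2.973
vertex 4.207 -3.676 3.607
vertex 3.837 -2.911 3.159
endloop
endfacet
facet normal -0.386 0.796 -0.466
outer loop
vertex 3.837 -2.911 3.159
vertex 3.533 -3.624 2.193
vertex 3.148 -3.354 2.973
endloop
endfacet
facet normal 0.385 -0.797 0.466
outer loop
vertex 3.518 -4.118 3.42
vertex 4.592 -3.946 2.827
vertex 4.207 -3.676 3.607
endloop
endfacet
facet normal -0.820 -0.527 -0.222
outer loop
vertex 3.903 -4.389 2.641
vertex 3.518 -4.118 3.42
vertex 3.533 -3.624 2.193
endloop
endfacet
facet normal 0.385 -0.796 0.467
outer loop
vertex 3.903 -4.389 2.641
vertex 4.592 -3.946 2.827
vertex 3.518 -4.118 3.42
endloop
endfacet
facet normal 0.820 0.527 0.222
outer loop
vertex 4.207 -3.676 3.607
vertex 4.592 -3.946 2.827
vertex 3.837 -2.911 3.159
endloop
endfacet
facet normal -0.384 0.796 -0.467
outer loop
vertex 4.222 -3.182 2.38
vertex 3.533 -3.624 2.193
vertex 3.837 -2.911 3.159
endloop
endfacet
facet normal 0.820 0.527 0.222
outer loop
vertex 3.837 -2.911 3.159
vertex 4.592 -3.946 2.827
vertex 4.222 -3.182 2.38
endloop
endfacet
facet normal 0.423 -0.297 -0.856
outer loop
vertex 4.222 -3.182 2.38
vertex 3.903 -4.389 2.641
vertex 3.533 -3.624 2.193
endloop
endfacet
facet normal 0.422 -0.297 -0.857
outer loop
vertex 4.592 -3.946 2.827
vertex 3.903 -4.389 2.641
vertex 4.222 -3.182 2.38
endloop
endfacet
facet normal 0.324 -0.190 -0.927
outer loop
vertex -0.564 0.842 0.39
vertex -1.381 0.951 0.082
vertex -0.747 1.553 0.18
endloop
endfacet
facet normal 0.915 0.311 0.256
outer loop
vertex -0.564 0.842 0.39
vertex -0.747 1.553 0.18
vertex -1.242 1.239 2.327
endloop
endfacet
facet normal 0.915 0.311 0.256
outer loop
vertex -1.242 1.239 2.327
vertex -0.747 1.553 0.18
vertex -1.425 1.951 2.117
endloop
endfacet
facet normal -0.325 0.190 0.927
outer loop
vertex -1.242 1.239 2.327
vertex -1.425 1.951 2.117
vertex -2.059 1.349 2.018
endloop
endfacet
facet normal 0.324 -0.191 -0.927
outer loop
vertex -0.747 1.553 0.18
vertex -1.381 0.951 0.082
vertex -1.407 1.811 -0.104
endloop
endfacet
facet normal 0.384 0.922 -0.055
outer loop
vertex -0.747 1.553 0.18
vertex -1.407 1.811 -0.104
vertex -1.425 1.951 2.117
endloop
endfacet
facet normal 0.384 0.922 -0.055
outer loop
vertex -1.425 1.951 2.117
vertex -1.407 1.811 -0.104
vertex -2.085 2.209 1.833
endloop
endfacet
facet normal -0.325 0.190 0.927
outer loop
vertex -1.425 1.951 2.117
vertex -2.085 2.209 1.833
vertex -2.059 1.349 2.018
endloop
endfacet
facet normal 0.324 -0.191 -0.927
outer loop
vertex -1.407 1.811 -0.104
vertex -1.381 0.951 0.082
vertex -2.048 1.422 -0.248
endloop
endfacet
facet normal -0.436 0.839 -0.325
outer loop
vertex -1.407 1.811 -0.104
vertex -2.048 1.422 -0.248
vertex -2.085 2.209 1.833
endloop
endfacet
facet normal -0.437 0.839 -0.325
outer loop
vertex -2.085 2.209 1.833
vertex -2.048 1.422 -0.248
vertex -2.726 1.819 1.688
endloop
endfacet
facet normal -0.325 0.189 0.927
outer loop
vertex -2.085 2.209 1.833
vertex -2.726 1.819 1.688
vertex -2.059 1.349 2.018
endloop
endfacet
facet normal 0.324 -0.190 -0.927
outer loop
vertex -2.048 1.422 -0.248
vertex -1.381 0.951 0.082
vertex -2.186 0.678 -0.144
endloop
endfacet
facet normal -0.928 0.123 -0.350
outer loop
vertex -2.048 1.422 -0.248
vertex -2.186 0.678 -0.144
vertex -2.726 1.819 1.688
endloop
endfacet
facet normal -0.929 0.123 -0.350
outer loop
vertex -2.726 1.819 1.688
vertex -2.186 0.678 -0.144
vertex -2.864 1.075 1.793
endloop
endfacet
facet normal -0.324 0.191 0.927
outer loop
vertex -2.726 1.819 1.688
vertex -2.864 1.075 1.793
vertex -2.059 1.349 2.018
endloop
endfacet
facet normal 0.325 -0.190 -0.927
outer loop
vertex -2.186 0.678 -0.144
vertex -1.381 0.951 0.082
vertex -1.719 0.14 0.13
endloop
endfacet
facet normal -0.721 -0.683 -0.112
outer loop
vertex -2.186 0.678 -0.144
vertex -1.719 0.14 0.13
vertex -2.864 1.075 1.793
endloop
endfacet
facet normal -0.721 -0.684 -0.112
outer loop
vertex -2.864 1.075 1.793
vertex -1.719 0.14 0.13
vertex -2.397 0.538 2.067
endloop
endfacet
facet normal -0.324 0.191 0.927
outer loop
vertex -2.864 1.075 1.793
vertex -2.397 0.538 2.067
vertex -2.059 1.349 2.018
endloop
endfacet
facet normal 0.325 -0.190 -0.927
outer loop
vertex -1.719 0.14 0.13
vertex -1.381 0.951 0.082
vertex -0.997 0.213 0.368
endloop
endfacet
facet normal 0.029 -0.977 0.211
outer loop
vertex -1.719 0.14 0.13
vertex -0.997 0.213 0.368
vertex -2.397 0.538 2.067
endloop
endfacet
facet normal 0.029 -0.977 0.211
outer loop
vertex -2.397 0.538 2.067
vertex -0.997 0.213 0.368
vertex -1.675 0.611 2.304
endloop
endfacet
facet normal -0.324 0.191 0.927
outer loop
vertex -2.397 0.538 2.067
vertex -1.675 0.611 2.304
vertex -2.059 1.349 2.018
endloop
endfacet
facet normal 0.324 -0.191 -0.927
outer loop
vertex -0.997 0.213 0.368
vertex -1.381 0.951 0.082
vertex -0.564 0.842 0.39
endloop
endfacet
facet normal 0.757 -0.534 0.375
outer loop
vertex -0.997 0.213 0.368
vertex -0.564 0.842 0.39
vertex -1.675 0.611 2.304
endloop
endfacet
facet normal 0.757 -0.536 0.375
outer loop
vertex -1.675 0.611 2.304
vertex -0.564 0.842 0.39
vertex -1.242 1.239 2.327
endloop
endfacet
facet normal -0.325 0.190 0.926
outer loop
vertex -1.675 0.611 2.304
vertex -1.242 1.239 2.327
vertex -2.059 1.349 2.018
endloop
endfacet

endsolid


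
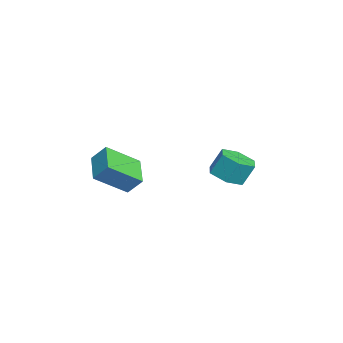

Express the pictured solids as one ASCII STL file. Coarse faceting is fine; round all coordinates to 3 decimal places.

solid 
facet normal 0.022 -0.446 -0.895
outer loop
vertex -1.627 2.993 -1.659
vertex -2.684 3.045 -1.711
vertex -2.095 3.84 -2.093
endloop
endfacet
facet normal 0.897 0.404 -0.179
outer loop
vertex -1.627 2.993 -1.659
vertex -2.095 3.84 -2.093
vertex -1.658 3.623 -0.397
endloop
endfacet
facet normal 0.897 0.405 -0.179
outer loop
vertex -1.658 3.623 -0.397
vertex -2.095 3.84 -2.093
vertex -2.127 4.469 -0.831
endloop
endfacet
facet normal -0.022 0.447 0.894
outer loop
vertex -1.658 3.623 -0.397
vertex -2.127 4.469 -0.831
vertex -2.716 3.675 -0.449
endloop
endfacet
facet normal 0.022 -0.446 -0.895
outer loop
vertex -2.095 3.84 -2.093
vertex -2.684 3.045 -1.711
vertex -3.153 3.891 -2.144
endloop
endfacet
facet normal 0.064 0.894 -0.444
outer loop
vertex -2.095 3.84 -2.093
vertex -3.153 3.891 -2.144
vertex -2.127 4.469 -0.831
endloop
endfacet
facet normal 0.066 0.893 -0.445
outer loop
vertex -2.127 4.469 -0.831
vertex -3.153 3.891 -2.144
vertex -3.184 4.521 -0.883
endloop
endfacet
facet normal -0.022 0.447 0.894
outer loop
vertex -2.127 4.469 -0.831
vertex -3.184 4.521 -0.883
vertex -2.716 3.675 -0.449
endloop
endfacet
facet normal 0.022 -0.446 -0.895
outer loop
vertex -3.153 3.891 -2.144
vertex -2.684 3.045 -1.711
vertex -3.742 3.097 -1.763
endloop
endfacet
facet normal -0.831 0.489 -0.265
outer loop
vertex -3.153 3.891 -2.144
vertex -3.742 3.097 -1.763
vertex -3.184 4.521 -0.883
endloop
endfacet
facet normal -0.831 0.489 -0.265
outer loop
vertex -3.184 4.521 -0.883
vertex -3.742 3.097 -1.763
vertex -3.773 3.727 -0.501
endloop
endfacet
facet normal -0.022 0.447 0.894
outer loop
vertex -3.184 4.521 -0.883
vertex -3.773 3.727 -0.501
vertex -2.716 3.675 -0.449
endloop
endfacet
facet normal 0.022 -0.447 -0.894
outer loop
vertex -3.742 3.097 -1.763
vertex -2.684 3.045 -1.711
vertex -3.273 2.251 -1.329
endloop
endfacet
facet normal -0.897 -0.405 0.180
outer loop
vertex -3.742 3.097 -1.763
vertex -3.273 2.251 -1.329
vertex -3.773 3.727 -0.501
endloop
endfacet
facet normal -0.897 -0.404 0.179
outer loop
vertex -3.773 3.727 -0.501
vertex -3.273 2.251 -1.329
vertex -3.305 2.88 -0.067
endloop
endfacet
facet normal -0.022 0.446 0.895
outer loop
vertex -3.773 3.727 -0.501
vertex -3.305 2.88 -0.067
vertex -2.716 3.675 -0.449
endloop
endfacet
facet normal 0.022 -0.447 -0.894
outer loop
vertex -3.273 2.251 -1.329
vertex -2.684 3.045 -1.711
vertex -2.216 2.199 -1.277
endloop
endfacet
facet normal -0.066 -0.894 0.444
outer loop
vertex -3.273 2.251 -1.329
vertex -2.216 2.199 -1.277
vertex -3.305 2.88 -0.067
endloop
endfacet
facet normal -0.065 -0.893 0.445
outer loop
vertex -3.305 2.88 -0.067
vertex -2.216 2.199 -1.277
vertex -2.247 2.829 -0.016
endloop
endfacet
facet normal -0.022 0.446 0.895
outer loop
vertex -3.305 2.88 -0.067
vertex -2.247 2.829 -0.016
vertex -2.716 3.675 -0.449
endloop
endfacet
facet normal 0.022 -0.447 -0.894
outer loop
vertex -2.216 2.199 -1.277
vertex -2.684 3.045 -1.711
vertex -1.627 2.993 -1.659
endloop
endfacet
facet normal 0.831 -0.489 0.265
outer loop
vertex -2.216 2.199 -1.277
vertex -1.627 2.993 -1.659
vertex -2.247 2.829 -0.016
endloop
endfacet
facet normal 0.831 -0.489 0.265
outer loop
vertex -2.247 2.829 -0.016
vertex -1.627 2.993 -1.659
vertex -1.658 3.623 -0.397
endloop
endfacet
facet normal -0.022 0.446 0.895
outer loop
vertex -2.247 2.829 -0.016
vertex -1.658 3.623 -0.397
vertex -2.716 3.675 -0.449
endloop
endfacet
facet normal -0.941 -0.053 0.334
outer loop
vertex 1.956 -3.69 1.764
vertex 2.216 -2.983 2.607
vertex 1.439 -2.07 0.565
endloop
endfacet
facet normal -0.230 -0.625 -0.746
outer loop
vertex 3.104 -1.977 -0.027
vertex 1.956 -3.69 1.764
vertex 1.439 -2.07 0.565
endloop
endfacet
facet normal -0.941 -0.053 0.334
outer loop
vertex 1.439 -2.07 0.565
vertex 2.216 -2.983 2.607
vertex 1.699 -1.364 1.408
endloop
endfacet
facet normal -0.248 0.779 -0.576
outer loop
vertex 1.699 -1.364 1.408
vertex 3.104 -1.977 -0.027
vertex 1.439 -2.07 0.565
endloop
endfacet
facet normal 0.248 -0.779 0.576
outer loop
vertex 1.956 -3.69 1.764
vertex 3.881 -2.89 2.015
vertex 2.216 -2.983 2.607
endloop
endfacet
facet normal -0.230 -0.626 -0.746
outer loop
vertex 3.621 -3.596 1.172
vertex 1.956 -3.69 1.764
vertex 3.104 -1.977 -0.027
endloop
endfacet
facet normal 0.249 -0.779 0.576
outer loop
vertex 3.621 -3.596 1.172
vertex 3.881 -2.89 2.015
vertex 1.956 -3.69 1.764
endloop
endfacet
facet normal 0.230 0.626 0.745
outer loop
vertex 2.216 -2.983 2.607
vertex 3.881 -2.89 2.015
vertex 1.699 -1.364 1.408
endloop
endfacet
facet normal -0.249 0.779 -0.576
outer loop
vertex 3.364 -1.27 0.816
vertex 3.104 -1.977 -0.027
vertex 1.699 -1.364 1.408
endloop
endfacet
facet normal 0.230 0.625 0.746
outer loop
vertex 1.699 -1.364 1.408
vertex 3.881 -2.89 2.015
vertex 3.364 -1.27 0.816
endloop
endfacet
facet normal 0.941 0.053 -0.334
outer loop
vertex 3.364 -1.27 0.816
vertex 3.621 -3.596 1.172
vertex 3.104 -1.977 -0.027
endloop
endfacet
facet normal 0.941 0.053 -0.334
outer loop
vertex 3.881 -2.89 2.015
vertex 3.621 -3.596 1.172
vertex 3.364 -1.27 0.816
endloop
endfacet

endsolid


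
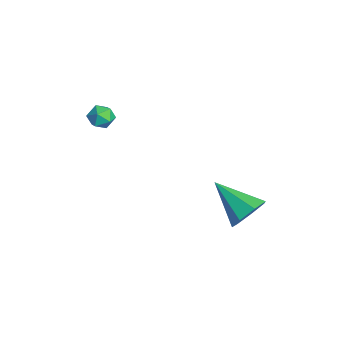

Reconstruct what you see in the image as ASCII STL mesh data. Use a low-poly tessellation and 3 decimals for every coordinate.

solid 
facet normal -0.904 -0.029 0.426
outer loop
vertex -1.972 -1.998 -0.719
vertex -2.056 -2.595 -0.938
vertex -1.788 -2.499 -0.363
endloop
endfacet
facet normal -0.463 0.394 0.794
outer loop
vertex -1.972 -1.998 -0.719
vertex -1.788 -2.499 -0.363
vertex -1.414 -1.979 -0.403
endloop
endfacet
facet normal -0.230 0.907 0.352
outer loop
vertex -1.972 -1.998 -0.719
vertex -1.414 -1.979 -0.403
vertex -1.45 -1.755 -1.003
endloop
endfacet
facet normal -0.528 0.800 -0.286
outer loop
vertex -1.972 -1.998 -0.719
vertex -1.45 -1.755 -1.003
vertex -1.847 -2.135 -1.333
endloop
endfacet
facet normal -0.945 0.222 -0.242
outer loop
vertex -1.972 -1.998 -0.719
vertex -1.847 -2.135 -1.333
vertex -2.056 -2.595 -0.938
endloop
endfacet
facet normal 0.101 0.004 0.995
outer loop
vertex -1.414 -1.979 -0.403
vertex -1.788 -2.499 -0.363
vertex -1.153 -2.565 -0.427
endloop
endfacet
facet normal -0.614 -0.681 0.400
outer loop
vertex -1.788 -2.499 -0.363
vertex -2.056 -2.595 -0.938
vertex -1.55 -2.945 -0.757
endloop
endfacet
facet normal -0.680 -0.275 -0.680
outer loop
vertex -2.056 -2.595 -0.938
vertex -1.847 -2.135 -1.333
vertex -1.586 -2.721 -1.357
endloop
endfacet
facet normal -0.007 0.660 -0.751
outer loop
vertex -1.847 -2.135 -1.333
vertex -1.45 -1.755 -1.003
vertex -1.212 -2.201 -1.397
endloop
endfacet
facet normal 0.475 0.833 0.283
outer loop
vertex -1.45 -1.755 -1.003
vertex -1.414 -1.979 -0.403
vertex -0.944 -2.105 -0.822
endloop
endfacet
facet normal 0.528 -0.800 0.286
outer loop
vertex -1.028 -2.702 -1.041
vertex -1.153 -2.565 -0.427
vertex -1.55 -2.945 -0.757
endloop
endfacet
facet normal 0.230 -0.907 -0.352
outer loop
vertex -1.028 -2.702 -1.041
vertex -1.55 -2.945 -0.757
vertex -1.586 -2.721 -1.357
endloop
endfacet
facet normal 0.463 -0.394 -0.794
outer loop
vertex -1.028 -2.702 -1.041
vertex -1.586 -2.721 -1.357
vertex -1.212 -2.201 -1.397
endloop
endfacet
facet normal 0.904 0.029 -0.426
outer loop
vertex -1.028 -2.702 -1.041
vertex -1.212 -2.201 -1.397
vertex -0.944 -2.105 -0.822
endloop
endfacet
facet normal 0.945 -0.222 0.242
outer loop
vertex -1.028 -2.702 -1.041
vertex -0.944 -2.105 -0.822
vertex -1.153 -2.565 -0.427
endloop
endfacet
facet normal 0.007 -0.660 0.751
outer loop
vertex -1.55 -2.945 -0.757
vertex -1.153 -2.565 -0.427
vertex -1.788 -2.499 -0.363
endloop
endfacet
facet normal -0.475 -0.833 -0.283
outer loop
vertex -1.586 -2.721 -1.357
vertex -1.55 -2.945 -0.757
vertex -2.056 -2.595 -0.938
endloop
endfacet
facet normal -0.101 -0.004 -0.995
outer loop
vertex -1.212 -2.201 -1.397
vertex -1.586 -2.721 -1.357
vertex -1.847 -2.135 -1.333
endloop
endfacet
facet normal 0.614 0.681 -0.400
outer loop
vertex -0.944 -2.105 -0.822
vertex -1.212 -2.201 -1.397
vertex -1.45 -1.755 -1.003
endloop
endfacet
facet normal 0.680 0.275 0.680
outer loop
vertex -1.153 -2.565 -0.427
vertex -0.944 -2.105 -0.822
vertex -1.414 -1.979 -0.403
endloop
endfacet
facet normal 0.686 0.516 -0.513
outer loop
vertex 4.422 2.372 -2.735
vertex 3.906 2.316 -3.482
vertex 3.904 2.959 -2.838
endloop
endfacet
facet normal 0.030 0.198 0.980
outer loop
vertex 4.422 2.372 -2.735
vertex 3.904 2.959 -2.838
vertex 2.534 1.284 -2.458
endloop
endfacet
facet normal 0.686 0.516 -0.513
outer loop
vertex 3.904 2.959 -2.838
vertex 3.906 2.316 -3.482
vertex 3.387 3.062 -3.426
endloop
endfacet
facet normal -0.554 0.587 0.590
outer loop
vertex 3.904 2.959 -2.838
vertex 3.387 3.062 -3.426
vertex 2.534 1.284 -2.458
endloop
endfacet
facet normal 0.686 0.516 -0.512
outer loop
vertex 3.387 3.062 -3.426
vertex 3.906 2.316 -3.482
vertex 3.261 2.603 -4.057
endloop
endfacet
facet normal -0.917 0.387 -0.098
outer loop
vertex 3.387 3.062 -3.426
vertex 3.261 2.603 -4.057
vertex 2.534 1.284 -2.458
endloop
endfacet
facet normal 0.686 0.517 -0.512
outer loop
vertex 3.261 2.603 -4.057
vertex 3.906 2.316 -3.482
vertex 3.621 1.929 -4.255
endloop
endfacet
facet normal -0.785 -0.253 -0.566
outer loop
vertex 3.261 2.603 -4.057
vertex 3.621 1.929 -4.255
vertex 2.534 1.284 -2.458
endloop
endfacet
facet normal 0.686 0.517 -0.512
outer loop
vertex 3.621 1.929 -4.255
vertex 3.906 2.316 -3.482
vertex 4.196 1.546 -3.871
endloop
endfacet
facet normal -0.258 -0.849 -0.461
outer loop
vertex 3.621 1.929 -4.255
vertex 4.196 1.546 -3.871
vertex 2.534 1.284 -2.458
endloop
endfacet
facet normal 0.686 0.517 -0.512
outer loop
vertex 4.196 1.546 -3.871
vertex 3.906 2.316 -3.482
vertex 4.552 1.744 -3.194
endloop
endfacet
facet normal 0.268 -0.954 0.138
outer loop
vertex 4.196 1.546 -3.871
vertex 4.552 1.744 -3.194
vertex 2.534 1.284 -2.458
endloop
endfacet
facet normal 0.686 0.517 -0.513
outer loop
vertex 4.552 1.744 -3.194
vertex 3.906 2.316 -3.482
vertex 4.422 2.372 -2.735
endloop
endfacet
facet normal 0.395 -0.487 0.779
outer loop
vertex 4.552 1.744 -3.194
vertex 4.422 2.372 -2.735
vertex 2.534 1.284 -2.458
endloop
endfacet

endsolid


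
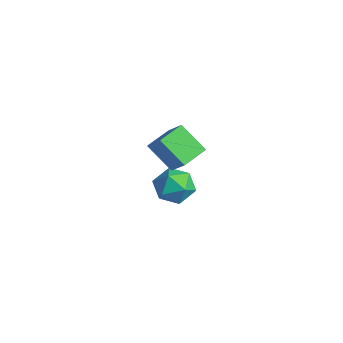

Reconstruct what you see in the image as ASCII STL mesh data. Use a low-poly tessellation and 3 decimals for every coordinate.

solid 
facet normal -0.716 -0.052 -0.696
outer loop
vertex -0.932 -2.977 0.845
vertex -1.297 -1.828 1.134
vertex 0.043 -2.404 -0.201
endloop
endfacet
facet normal 0.295 -0.927 -0.233
outer loop
vertex 1.017 -2.332 0.746
vertex -0.932 -2.977 0.845
vertex 0.043 -2.404 -0.201
endloop
endfacet
facet normal -0.716 -0.052 -0.696
outer loop
vertex 0.043 -2.404 -0.201
vertex -1.297 -1.828 1.134
vertex -0.322 -1.255 0.088
endloop
endfacet
facet normal 0.633 0.372 -0.679
outer loop
vertex -0.322 -1.255 0.088
vertex 1.017 -2.332 0.746
vertex 0.043 -2.404 -0.201
endloop
endfacet
facet normal -0.633 -0.372 0.679
outer loop
vertex -0.932 -2.977 0.845
vertex -0.323 -1.756 2.081
vertex -1.297 -1.828 1.134
endloop
endfacet
facet normal 0.295 -0.927 -0.233
outer loop
vertex 0.042 -2.905 1.792
vertex -0.932 -2.977 0.845
vertex 1.017 -2.332 0.746
endloop
endfacet
facet normal -0.633 -0.372 0.679
outer loop
vertex 0.042 -2.905 1.792
vertex -0.323 -1.756 2.081
vertex -0.932 -2.977 0.845
endloop
endfacet
facet normal -0.295 0.927 0.233
outer loop
vertex -1.297 -1.828 1.134
vertex -0.323 -1.756 2.081
vertex -0.322 -1.255 0.088
endloop
endfacet
facet normal 0.633 0.372 -0.679
outer loop
vertex 0.652 -1.183 1.035
vertex 1.017 -2.332 0.746
vertex -0.322 -1.255 0.088
endloop
endfacet
facet normal -0.295 0.927 0.233
outer loop
vertex -0.322 -1.255 0.088
vertex -0.323 -1.756 2.081
vertex 0.652 -1.183 1.035
endloop
endfacet
facet normal 0.716 0.052 0.696
outer loop
vertex 0.652 -1.183 1.035
vertex 0.042 -2.905 1.792
vertex 1.017 -2.332 0.746
endloop
endfacet
facet normal 0.716 0.052 0.696
outer loop
vertex -0.323 -1.756 2.081
vertex 0.042 -2.905 1.792
vertex 0.652 -1.183 1.035
endloop
endfacet
facet normal -0.473 -0.435 0.767
outer loop
vertex -3.68 -0.547 -3.257
vertex -3.483 -1.456 -3.651
vertex -2.83 -1.032 -3.008
endloop
endfacet
facet normal -0.178 0.184 0.967
outer loop
vertex -3.68 -0.547 -3.257
vertex -2.83 -1.032 -3.008
vertex -2.81 -0.04 -3.193
endloop
endfacet
facet normal -0.449 0.701 0.554
outer loop
vertex -3.68 -0.547 -3.257
vertex -2.81 -0.04 -3.193
vertex -3.449 0.15 -3.951
endloop
endfacet
facet normal -0.911 0.401 0.099
outer loop
vertex -3.68 -0.547 -3.257
vertex -3.449 0.15 -3.951
vertex -3.865 -0.726 -4.234
endloop
endfacet
facet normal -0.926 -0.300 0.230
outer loop
vertex -3.68 -0.547 -3.257
vertex -3.865 -0.726 -4.234
vertex -3.483 -1.456 -3.651
endloop
endfacet
facet normal 0.522 0.146 0.840
outer loop
vertex -2.81 -0.04 -3.193
vertex -2.83 -1.032 -3.008
vertex -2.075 -0.634 -3.546
endloop
endfacet
facet normal 0.046 -0.855 0.517
outer loop
vertex -2.83 -1.032 -3.008
vertex -3.483 -1.456 -3.651
vertex -2.491 -1.51 -3.829
endloop
endfacet
facet normal -0.685 -0.639 -0.351
outer loop
vertex -3.483 -1.456 -3.651
vertex -3.865 -0.726 -4.234
vertex -3.13 -1.32 -4.587
endloop
endfacet
facet normal -0.662 0.496 -0.562
outer loop
vertex -3.865 -0.726 -4.234
vertex -3.449 0.15 -3.951
vertex -3.11 -0.328 -4.772
endloop
endfacet
facet normal 0.085 0.981 0.174
outer loop
vertex -3.449 0.15 -3.951
vertex -2.81 -0.04 -3.193
vertex -2.457 0.096 -4.129
endloop
endfacet
facet normal 0.911 -0.401 -0.099
outer loop
vertex -2.26 -0.813 -4.523
vertex -2.075 -0.634 -3.546
vertex -2.491 -1.51 -3.829
endloop
endfacet
facet normal 0.449 -0.701 -0.554
outer loop
vertex -2.26 -0.813 -4.523
vertex -2.491 -1.51 -3.829
vertex -3.13 -1.32 -4.587
endloop
endfacet
facet normal 0.178 -0.184 -0.967
outer loop
vertex -2.26 -0.813 -4.523
vertex -3.13 -1.32 -4.587
vertex -3.11 -0.328 -4.772
endloop
endfacet
facet normal 0.473 0.435 -0.767
outer loop
vertex -2.26 -0.813 -4.523
vertex -3.11 -0.328 -4.772
vertex -2.457 0.096 -4.129
endloop
endfacet
facet normal 0.926 0.300 -0.230
outer loop
vertex -2.26 -0.813 -4.523
vertex -2.457 0.096 -4.129
vertex -2.075 -0.634 -3.546
endloop
endfacet
facet normal 0.662 -0.496 0.562
outer loop
vertex -2.491 -1.51 -3.829
vertex -2.075 -0.634 -3.546
vertex -2.83 -1.032 -3.008
endloop
endfacet
facet normal -0.085 -0.981 -0.174
outer loop
vertex -3.13 -1.32 -4.587
vertex -2.491 -1.51 -3.829
vertex -3.483 -1.456 -3.651
endloop
endfacet
facet normal -0.522 -0.146 -0.840
outer loop
vertex -3.11 -0.328 -4.772
vertex -3.13 -1.32 -4.587
vertex -3.865 -0.726 -4.234
endloop
endfacet
facet normal -0.046 0.855 -0.517
outer loop
vertex -2.457 0.096 -4.129
vertex -3.11 -0.328 -4.772
vertex -3.449 0.15 -3.951
endloop
endfacet
facet normal 0.685 0.639 0.351
outer loop
vertex -2.075 -0.634 -3.546
vertex -2.457 0.096 -4.129
vertex -2.81 -0.04 -3.193
endloop
endfacet

endsolid


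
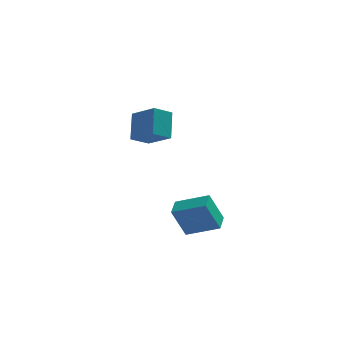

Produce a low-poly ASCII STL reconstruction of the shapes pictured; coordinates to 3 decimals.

solid 
facet normal -0.915 0.199 -0.352
outer loop
vertex -1.026 -4.268 -1.495
vertex -0.872 -3.069 -1.218
vertex -0.242 -3.94 -3.35
endloop
endfacet
facet normal -0.124 -0.967 -0.223
outer loop
vertex 1.652 -4.351 -2.622
vertex -1.026 -4.268 -1.495
vertex -0.242 -3.94 -3.35
endloop
endfacet
facet normal -0.915 0.199 -0.352
outer loop
vertex -0.242 -3.94 -3.35
vertex -0.872 -3.069 -1.218
vertex -0.088 -2.741 -3.072
endloop
endfacet
facet normal 0.384 0.161 -0.909
outer loop
vertex -0.088 -2.741 -3.072
vertex 1.652 -4.351 -2.622
vertex -0.242 -3.94 -3.35
endloop
endfacet
facet normal -0.384 -0.161 0.909
outer loop
vertex -1.026 -4.268 -1.495
vertex 1.022 -3.48 -0.49
vertex -0.872 -3.069 -1.218
endloop
endfacet
facet normal -0.124 -0.967 -0.223
outer loop
vertex 0.868 -4.679 -0.768
vertex -1.026 -4.268 -1.495
vertex 1.652 -4.351 -2.622
endloop
endfacet
facet normal -0.384 -0.161 0.909
outer loop
vertex 0.868 -4.679 -0.768
vertex 1.022 -3.48 -0.49
vertex -1.026 -4.268 -1.495
endloop
endfacet
facet normal 0.124 0.967 0.223
outer loop
vertex -0.872 -3.069 -1.218
vertex 1.022 -3.48 -0.49
vertex -0.088 -2.741 -3.072
endloop
endfacet
facet normal 0.384 0.161 -0.909
outer loop
vertex 1.806 -3.152 -2.345
vertex 1.652 -4.351 -2.622
vertex -0.088 -2.741 -3.072
endloop
endfacet
facet normal 0.124 0.967 0.223
outer loop
vertex -0.088 -2.741 -3.072
vertex 1.022 -3.48 -0.49
vertex 1.806 -3.152 -2.345
endloop
endfacet
facet normal 0.915 -0.199 0.352
outer loop
vertex 1.806 -3.152 -2.345
vertex 0.868 -4.679 -0.768
vertex 1.652 -4.351 -2.622
endloop
endfacet
facet normal 0.915 -0.199 0.351
outer loop
vertex 1.022 -3.48 -0.49
vertex 0.868 -4.679 -0.768
vertex 1.806 -3.152 -2.345
endloop
endfacet
facet normal -0.717 -0.543 0.438
outer loop
vertex -2.404 2.963 3.715
vertex -3.778 4.064 2.831
vertex -2.406 1.696 2.142
endloop
endfacet
facet normal 0.697 -0.559 0.449
outer loop
vertex -1.402 2.456 1.529
vertex -2.404 2.963 3.715
vertex -2.406 1.696 2.142
endloop
endfacet
facet normal -0.717 -0.543 0.437
outer loop
vertex -2.406 1.696 2.142
vertex -3.778 4.064 2.831
vertex -3.779 2.797 1.257
endloop
endfacet
facet normal -0.001 -0.627 -0.779
outer loop
vertex -3.779 2.797 1.257
vertex -1.402 2.456 1.529
vertex -2.406 1.696 2.142
endloop
endfacet
facet normal 0.001 0.627 0.779
outer loop
vertex -2.404 2.963 3.715
vertex -2.774 4.824 2.218
vertex -3.778 4.064 2.831
endloop
endfacet
facet normal 0.697 -0.559 0.449
outer loop
vertex -1.401 3.723 3.103
vertex -2.404 2.963 3.715
vertex -1.402 2.456 1.529
endloop
endfacet
facet normal 0.000 0.627 0.779
outer loop
vertex -1.401 3.723 3.103
vertex -2.774 4.824 2.218
vertex -2.404 2.963 3.715
endloop
endfacet
facet normal -0.697 0.559 -0.449
outer loop
vertex -3.778 4.064 2.831
vertex -2.774 4.824 2.218
vertex -3.779 2.797 1.257
endloop
endfacet
facet normal -0.001 -0.627 -0.779
outer loop
vertex -2.776 3.557 0.645
vertex -1.402 2.456 1.529
vertex -3.779 2.797 1.257
endloop
endfacet
facet normal -0.697 0.559 -0.449
outer loop
vertex -3.779 2.797 1.257
vertex -2.774 4.824 2.218
vertex -2.776 3.557 0.645
endloop
endfacet
facet normal 0.717 0.543 -0.438
outer loop
vertex -2.776 3.557 0.645
vertex -1.401 3.723 3.103
vertex -1.402 2.456 1.529
endloop
endfacet
facet normal 0.717 0.542 -0.438
outer loop
vertex -2.774 4.824 2.218
vertex -1.401 3.723 3.103
vertex -2.776 3.557 0.645
endloop
endfacet

endsolid


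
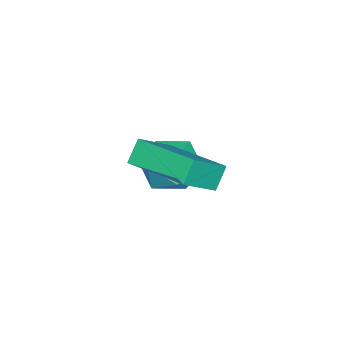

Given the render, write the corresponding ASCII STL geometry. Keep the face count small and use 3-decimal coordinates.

solid 
facet normal -0.230 0.063 0.971
outer loop
vertex -1.16 -2.867 -2.46
vertex -2.141 -3.037 -2.681
vertex -1.519 -3.821 -2.483
endloop
endfacet
facet normal 0.434 -0.185 0.882
outer loop
vertex -1.16 -2.867 -2.46
vertex -1.519 -3.821 -2.483
vertex -0.607 -3.61 -2.888
endloop
endfacet
facet normal 0.803 0.302 0.514
outer loop
vertex -1.16 -2.867 -2.46
vertex -0.607 -3.61 -2.888
vertex -0.665 -2.695 -3.335
endloop
endfacet
facet normal 0.368 0.850 0.376
outer loop
vertex -1.16 -2.867 -2.46
vertex -0.665 -2.695 -3.335
vertex -1.613 -2.341 -3.207
endloop
endfacet
facet normal -0.270 0.703 0.658
outer loop
vertex -1.16 -2.867 -2.46
vertex -1.613 -2.341 -3.207
vertex -2.141 -3.037 -2.681
endloop
endfacet
facet normal 0.396 -0.778 0.487
outer loop
vertex -0.607 -3.61 -2.888
vertex -1.519 -3.821 -2.483
vertex -1.247 -4.239 -3.373
endloop
endfacet
facet normal -0.677 -0.377 0.632
outer loop
vertex -1.519 -3.821 -2.483
vertex -2.141 -3.037 -2.681
vertex -2.195 -3.885 -3.245
endloop
endfacet
facet normal -0.742 0.658 0.126
outer loop
vertex -2.141 -3.037 -2.681
vertex -1.613 -2.341 -3.207
vertex -2.253 -2.97 -3.692
endloop
endfacet
facet normal 0.290 0.897 -0.333
outer loop
vertex -1.613 -2.341 -3.207
vertex -0.665 -2.695 -3.335
vertex -1.341 -2.759 -4.097
endloop
endfacet
facet normal 0.994 0.010 -0.109
outer loop
vertex -0.665 -2.695 -3.335
vertex -0.607 -3.61 -2.888
vertex -0.719 -3.543 -3.899
endloop
endfacet
facet normal -0.368 -0.850 -0.376
outer loop
vertex -1.7 -3.713 -4.12
vertex -1.247 -4.239 -3.373
vertex -2.195 -3.885 -3.245
endloop
endfacet
facet normal -0.803 -0.302 -0.514
outer loop
vertex -1.7 -3.713 -4.12
vertex -2.195 -3.885 -3.245
vertex -2.253 -2.97 -3.692
endloop
endfacet
facet normal -0.434 0.185 -0.882
outer loop
vertex -1.7 -3.713 -4.12
vertex -2.253 -2.97 -3.692
vertex -1.341 -2.759 -4.097
endloop
endfacet
facet normal 0.230 -0.063 -0.971
outer loop
vertex -1.7 -3.713 -4.12
vertex -1.341 -2.759 -4.097
vertex -0.719 -3.543 -3.899
endloop
endfacet
facet normal 0.270 -0.703 -0.658
outer loop
vertex -1.7 -3.713 -4.12
vertex -0.719 -3.543 -3.899
vertex -1.247 -4.239 -3.373
endloop
endfacet
facet normal -0.290 -0.897 0.333
outer loop
vertex -2.195 -3.885 -3.245
vertex -1.247 -4.239 -3.373
vertex -1.519 -3.821 -2.483
endloop
endfacet
facet normal -0.994 -0.010 0.109
outer loop
vertex -2.253 -2.97 -3.692
vertex -2.195 -3.885 -3.245
vertex -2.141 -3.037 -2.681
endloop
endfacet
facet normal -0.396 0.778 -0.487
outer loop
vertex -1.341 -2.759 -4.097
vertex -2.253 -2.97 -3.692
vertex -1.613 -2.341 -3.207
endloop
endfacet
facet normal 0.677 0.377 -0.632
outer loop
vertex -0.719 -3.543 -3.899
vertex -1.341 -2.759 -4.097
vertex -0.665 -2.695 -3.335
endloop
endfacet
facet normal 0.742 -0.658 -0.126
outer loop
vertex -1.247 -4.239 -3.373
vertex -0.719 -3.543 -3.899
vertex -0.607 -3.61 -2.888
endloop
endfacet
facet normal -0.649 0.057 0.759
outer loop
vertex 1.271 -2.874 0.152
vertex 1.816 -0.935 0.473
vertex 0.252 -2.439 -0.751
endloop
endfacet
facet normal -0.266 -0.951 -0.157
outer loop
vertex 0.784 -2.485 -1.373
vertex 1.271 -2.874 0.152
vertex 0.252 -2.439 -0.751
endloop
endfacet
facet normal -0.648 0.057 0.759
outer loop
vertex 0.252 -2.439 -0.751
vertex 1.816 -0.935 0.473
vertex 0.797 -0.499 -0.43
endloop
endfacet
facet normal -0.713 0.305 -0.632
outer loop
vertex 0.797 -0.499 -0.43
vertex 0.784 -2.485 -1.373
vertex 0.252 -2.439 -0.751
endloop
endfacet
facet normal 0.713 -0.305 0.632
outer loop
vertex 1.271 -2.874 0.152
vertex 2.348 -0.981 -0.149
vertex 1.816 -0.935 0.473
endloop
endfacet
facet normal -0.268 -0.951 -0.157
outer loop
vertex 1.803 -2.921 -0.47
vertex 1.271 -2.874 0.152
vertex 0.784 -2.485 -1.373
endloop
endfacet
facet normal 0.712 -0.305 0.632
outer loop
vertex 1.803 -2.921 -0.47
vertex 2.348 -0.981 -0.149
vertex 1.271 -2.874 0.152
endloop
endfacet
facet normal 0.267 0.951 0.158
outer loop
vertex 1.816 -0.935 0.473
vertex 2.348 -0.981 -0.149
vertex 0.797 -0.499 -0.43
endloop
endfacet
facet normal -0.712 0.305 -0.632
outer loop
vertex 1.329 -0.546 -1.052
vertex 0.784 -2.485 -1.373
vertex 0.797 -0.499 -0.43
endloop
endfacet
facet normal 0.267 0.951 0.157
outer loop
vertex 0.797 -0.499 -0.43
vertex 2.348 -0.981 -0.149
vertex 1.329 -0.546 -1.052
endloop
endfacet
facet normal 0.648 -0.057 -0.759
outer loop
vertex 1.329 -0.546 -1.052
vertex 1.803 -2.921 -0.47
vertex 0.784 -2.485 -1.373
endloop
endfacet
facet normal 0.649 -0.057 -0.759
outer loop
vertex 2.348 -0.981 -0.149
vertex 1.803 -2.921 -0.47
vertex 1.329 -0.546 -1.052
endloop
endfacet

endsolid


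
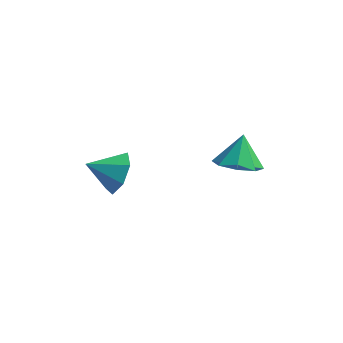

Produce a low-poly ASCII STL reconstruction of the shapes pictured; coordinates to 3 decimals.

solid 
facet normal -0.007 -0.586 -0.810
outer loop
vertex 2.988 2.425 -1.194
vertex 2.115 2.957 -1.571
vertex 3.194 3.079 -1.669
endloop
endfacet
facet normal 0.810 0.156 0.566
outer loop
vertex 2.988 2.425 -1.194
vertex 3.194 3.079 -1.669
vertex 2.125 3.843 -0.349
endloop
endfacet
facet normal -0.007 -0.586 -0.810
outer loop
vertex 3.194 3.079 -1.669
vertex 2.115 2.957 -1.571
vertex 2.767 3.662 -2.087
endloop
endfacet
facet normal 0.719 0.667 0.196
outer loop
vertex 3.194 3.079 -1.669
vertex 2.767 3.662 -2.087
vertex 2.125 3.843 -0.349
endloop
endfacet
facet normal -0.006 -0.587 -0.810
outer loop
vertex 2.767 3.662 -2.087
vertex 2.115 2.957 -1.571
vertex 1.959 3.831 -2.203
endloop
endfacet
facet normal 0.208 0.978 -0.025
outer loop
vertex 2.767 3.662 -2.087
vertex 1.959 3.831 -2.203
vertex 2.125 3.843 -0.349
endloop
endfacet
facet normal -0.007 -0.587 -0.810
outer loop
vertex 1.959 3.831 -2.203
vertex 2.115 2.957 -1.571
vertex 1.242 3.489 -1.949
endloop
endfacet
facet normal -0.421 0.906 0.032
outer loop
vertex 1.959 3.831 -2.203
vertex 1.242 3.489 -1.949
vertex 2.125 3.843 -0.349
endloop
endfacet
facet normal -0.007 -0.586 -0.810
outer loop
vertex 1.242 3.489 -1.949
vertex 2.115 2.957 -1.571
vertex 1.036 2.835 -1.474
endloop
endfacet
facet normal -0.802 0.495 0.333
outer loop
vertex 1.242 3.489 -1.949
vertex 1.036 2.835 -1.474
vertex 2.125 3.843 -0.349
endloop
endfacet
facet normal -0.006 -0.587 -0.809
outer loop
vertex 1.036 2.835 -1.474
vertex 2.115 2.957 -1.571
vertex 1.462 2.253 -1.055
endloop
endfacet
facet normal -0.712 -0.015 0.702
outer loop
vertex 1.036 2.835 -1.474
vertex 1.462 2.253 -1.055
vertex 2.125 3.843 -0.349
endloop
endfacet
facet normal -0.007 -0.587 -0.810
outer loop
vertex 1.462 2.253 -1.055
vertex 2.115 2.957 -1.571
vertex 2.271 2.083 -0.939
endloop
endfacet
facet normal -0.201 -0.326 0.924
outer loop
vertex 1.462 2.253 -1.055
vertex 2.271 2.083 -0.939
vertex 2.125 3.843 -0.349
endloop
endfacet
facet normal -0.008 -0.587 -0.810
outer loop
vertex 2.271 2.083 -0.939
vertex 2.115 2.957 -1.571
vertex 2.988 2.425 -1.194
endloop
endfacet
facet normal 0.430 -0.255 0.866
outer loop
vertex 2.271 2.083 -0.939
vertex 2.988 2.425 -1.194
vertex 2.125 3.843 -0.349
endloop
endfacet
facet normal 0.829 0.275 -0.488
outer loop
vertex -1.88 0.826 -0.464
vertex -2.449 0.977 -1.346
vertex -2.226 1.671 -0.576
endloop
endfacet
facet normal -0.095 0.092 0.991
outer loop
vertex -1.88 0.826 -0.464
vertex -2.226 1.671 -0.576
vertex -3.691 0.563 -0.614
endloop
endfacet
facet normal 0.828 0.275 -0.488
outer loop
vertex -2.226 1.671 -0.576
vertex -2.449 0.977 -1.346
vertex -2.74 1.993 -1.267
endloop
endfacet
facet normal -0.476 0.607 0.637
outer loop
vertex -2.226 1.671 -0.576
vertex -2.74 1.993 -1.267
vertex -3.691 0.563 -0.614
endloop
endfacet
facet normal 0.828 0.275 -0.488
outer loop
vertex -2.74 1.993 -1.267
vertex -2.449 0.977 -1.346
vertex -3.035 1.55 -2.018
endloop
endfacet
facet normal -0.833 0.554 0.000
outer loop
vertex -2.74 1.993 -1.267
vertex -3.035 1.55 -2.018
vertex -3.691 0.563 -0.614
endloop
endfacet
facet normal 0.828 0.275 -0.488
outer loop
vertex -3.035 1.55 -2.018
vertex -2.449 0.977 -1.346
vertex -2.888 0.675 -2.262
endloop
endfacet
facet normal -0.898 -0.028 -0.439
outer loop
vertex -3.035 1.55 -2.018
vertex -2.888 0.675 -2.262
vertex -3.691 0.563 -0.614
endloop
endfacet
facet normal 0.828 0.276 -0.488
outer loop
vertex -2.888 0.675 -2.262
vertex -2.449 0.977 -1.346
vertex -2.41 0.028 -1.817
endloop
endfacet
facet normal -0.622 -0.700 -0.351
outer loop
vertex -2.888 0.675 -2.262
vertex -2.41 0.028 -1.817
vertex -3.691 0.563 -0.614
endloop
endfacet
facet normal 0.828 0.276 -0.487
outer loop
vertex -2.41 0.028 -1.817
vertex -2.449 0.977 -1.346
vertex -1.961 0.095 -1.016
endloop
endfacet
facet normal -0.213 -0.957 0.199
outer loop
vertex -2.41 0.028 -1.817
vertex -1.961 0.095 -1.016
vertex -3.691 0.563 -0.614
endloop
endfacet
facet normal 0.828 0.276 -0.487
outer loop
vertex -1.961 0.095 -1.016
vertex -2.449 0.977 -1.346
vertex -1.88 0.826 -0.464
endloop
endfacet
facet normal 0.022 -0.604 0.797
outer loop
vertex -1.961 0.095 -1.016
vertex -1.88 0.826 -0.464
vertex -3.691 0.563 -0.614
endloop
endfacet

endsolid


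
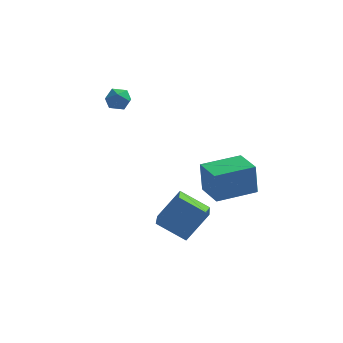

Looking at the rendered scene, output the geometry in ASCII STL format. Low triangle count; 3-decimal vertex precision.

solid 
facet normal -0.520 -0.360 -0.775
outer loop
vertex 0.484 -4.583 -3.576
vertex -0.907 -4.468 -2.697
vertex 0.233 -2.88 -4.198
endloop
endfacet
facet normal 0.844 -0.070 -0.532
outer loop
vertex 1.167 -2.232 -2.803
vertex 0.484 -4.583 -3.576
vertex 0.233 -2.88 -4.198
endloop
endfacet
facet normal -0.519 -0.360 -0.775
outer loop
vertex 0.233 -2.88 -4.198
vertex -0.907 -4.468 -2.697
vertex -1.159 -2.765 -3.319
endloop
endfacet
facet normal -0.138 0.930 -0.340
outer loop
vertex -1.159 -2.765 -3.319
vertex 1.167 -2.232 -2.803
vertex 0.233 -2.88 -4.198
endloop
endfacet
facet normal 0.138 -0.930 0.340
outer loop
vertex 0.484 -4.583 -3.576
vertex 0.027 -3.82 -1.302
vertex -0.907 -4.468 -2.697
endloop
endfacet
facet normal 0.843 -0.070 -0.533
outer loop
vertex 1.419 -3.935 -2.181
vertex 0.484 -4.583 -3.576
vertex 1.167 -2.232 -2.803
endloop
endfacet
facet normal 0.138 -0.930 0.340
outer loop
vertex 1.419 -3.935 -2.181
vertex 0.027 -3.82 -1.302
vertex 0.484 -4.583 -3.576
endloop
endfacet
facet normal -0.844 0.070 0.532
outer loop
vertex -0.907 -4.468 -2.697
vertex 0.027 -3.82 -1.302
vertex -1.159 -2.765 -3.319
endloop
endfacet
facet normal -0.138 0.930 -0.340
outer loop
vertex -0.224 -2.117 -1.924
vertex 1.167 -2.232 -2.803
vertex -1.159 -2.765 -3.319
endloop
endfacet
facet normal -0.843 0.070 0.533
outer loop
vertex -1.159 -2.765 -3.319
vertex 0.027 -3.82 -1.302
vertex -0.224 -2.117 -1.924
endloop
endfacet
facet normal 0.519 0.360 0.775
outer loop
vertex -0.224 -2.117 -1.924
vertex 1.419 -3.935 -2.181
vertex 1.167 -2.232 -2.803
endloop
endfacet
facet normal 0.519 0.360 0.775
outer loop
vertex 0.027 -3.82 -1.302
vertex 1.419 -3.935 -2.181
vertex -0.224 -2.117 -1.924
endloop
endfacet
facet normal -0.556 0.830 -0.042
outer loop
vertex 0.602 -1.602 -0.381
vertex 2.308 -0.453 -0.268
vertex 0.715 -1.609 -2.017
endloop
endfacet
facet normal -0.828 -0.558 -0.055
outer loop
vertex 1.572 -2.887 -1.952
vertex 0.602 -1.602 -0.381
vertex 0.715 -1.609 -2.017
endloop
endfacet
facet normal -0.556 0.830 -0.042
outer loop
vertex 0.715 -1.609 -2.017
vertex 2.308 -0.453 -0.268
vertex 2.421 -0.46 -1.904
endloop
endfacet
facet normal 0.069 -0.004 -0.998
outer loop
vertex 2.421 -0.46 -1.904
vertex 1.572 -2.887 -1.952
vertex 0.715 -1.609 -2.017
endloop
endfacet
facet normal -0.069 0.004 0.998
outer loop
vertex 0.602 -1.602 -0.381
vertex 3.165 -1.731 -0.203
vertex 2.308 -0.453 -0.268
endloop
endfacet
facet normal -0.828 -0.558 -0.055
outer loop
vertex 1.459 -2.88 -0.316
vertex 0.602 -1.602 -0.381
vertex 1.572 -2.887 -1.952
endloop
endfacet
facet normal -0.069 0.004 0.998
outer loop
vertex 1.459 -2.88 -0.316
vertex 3.165 -1.731 -0.203
vertex 0.602 -1.602 -0.381
endloop
endfacet
facet normal 0.828 0.558 0.055
outer loop
vertex 2.308 -0.453 -0.268
vertex 3.165 -1.731 -0.203
vertex 2.421 -0.46 -1.904
endloop
endfacet
facet normal 0.069 -0.004 -0.998
outer loop
vertex 3.278 -1.738 -1.839
vertex 1.572 -2.887 -1.952
vertex 2.421 -0.46 -1.904
endloop
endfacet
facet normal 0.828 0.558 0.055
outer loop
vertex 2.421 -0.46 -1.904
vertex 3.165 -1.731 -0.203
vertex 3.278 -1.738 -1.839
endloop
endfacet
facet normal 0.556 -0.830 0.042
outer loop
vertex 3.278 -1.738 -1.839
vertex 1.459 -2.88 -0.316
vertex 1.572 -2.887 -1.952
endloop
endfacet
facet normal 0.556 -0.830 0.042
outer loop
vertex 3.165 -1.731 -0.203
vertex 1.459 -2.88 -0.316
vertex 3.278 -1.738 -1.839
endloop
endfacet
facet normal 0.087 -0.008 0.996
outer loop
vertex -4.111 1.589 2.462
vertex -3.718 0.993 2.423
vertex -3.4 1.634 2.4
endloop
endfacet
facet normal 0.024 0.659 0.752
outer loop
vertex -4.111 1.589 2.462
vertex -3.4 1.634 2.4
vertex -3.82 2.076 2.026
endloop
endfacet
facet normal -0.591 0.705 0.392
outer loop
vertex -4.111 1.589 2.462
vertex -3.82 2.076 2.026
vertex -4.397 1.708 1.817
endloop
endfacet
facet normal -0.908 0.066 0.415
outer loop
vertex -4.111 1.589 2.462
vertex -4.397 1.708 1.817
vertex -4.334 1.04 2.062
endloop
endfacet
facet normal -0.490 -0.375 0.787
outer loop
vertex -4.111 1.589 2.462
vertex -4.334 1.04 2.062
vertex -3.718 0.993 2.423
endloop
endfacet
facet normal 0.558 0.777 0.292
outer loop
vertex -3.82 2.076 2.026
vertex -3.4 1.634 2.4
vertex -3.246 1.78 1.718
endloop
endfacet
facet normal 0.659 -0.302 0.688
outer loop
vertex -3.4 1.634 2.4
vertex -3.718 0.993 2.423
vertex -3.183 1.112 1.963
endloop
endfacet
facet normal -0.274 -0.896 0.351
outer loop
vertex -3.718 0.993 2.423
vertex -4.334 1.04 2.062
vertex -3.76 0.744 1.754
endloop
endfacet
facet normal -0.950 -0.183 -0.254
outer loop
vertex -4.334 1.04 2.062
vertex -4.397 1.708 1.817
vertex -4.18 1.186 1.38
endloop
endfacet
facet normal -0.438 0.851 -0.289
outer loop
vertex -4.397 1.708 1.817
vertex -3.82 2.076 2.026
vertex -3.862 1.827 1.357
endloop
endfacet
facet normal 0.908 -0.066 -0.415
outer loop
vertex -3.469 1.231 1.318
vertex -3.246 1.78 1.718
vertex -3.183 1.112 1.963
endloop
endfacet
facet normal 0.591 -0.705 -0.392
outer loop
vertex -3.469 1.231 1.318
vertex -3.183 1.112 1.963
vertex -3.76 0.744 1.754
endloop
endfacet
facet normal -0.024 -0.659 -0.752
outer loop
vertex -3.469 1.231 1.318
vertex -3.76 0.744 1.754
vertex -4.18 1.186 1.38
endloop
endfacet
facet normal -0.087 0.008 -0.996
outer loop
vertex -3.469 1.231 1.318
vertex -4.18 1.186 1.38
vertex -3.862 1.827 1.357
endloop
endfacet
facet normal 0.490 0.375 -0.787
outer loop
vertex -3.469 1.231 1.318
vertex -3.862 1.827 1.357
vertex -3.246 1.78 1.718
endloop
endfacet
facet normal 0.950 0.183 0.254
outer loop
vertex -3.183 1.112 1.963
vertex -3.246 1.78 1.718
vertex -3.4 1.634 2.4
endloop
endfacet
facet normal 0.438 -0.851 0.289
outer loop
vertex -3.76 0.744 1.754
vertex -3.183 1.112 1.963
vertex -3.718 0.993 2.423
endloop
endfacet
facet normal -0.558 -0.777 -0.292
outer loop
vertex -4.18 1.186 1.38
vertex -3.76 0.744 1.754
vertex -4.334 1.04 2.062
endloop
endfacet
facet normal -0.659 0.302 -0.688
outer loop
vertex -3.862 1.827 1.357
vertex -4.18 1.186 1.38
vertex -4.397 1.708 1.817
endloop
endfacet
facet normal 0.274 0.896 -0.351
outer loop
vertex -3.246 1.78 1.718
vertex -3.862 1.827 1.357
vertex -3.82 2.076 2.026
endloop
endfacet

endsolid
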